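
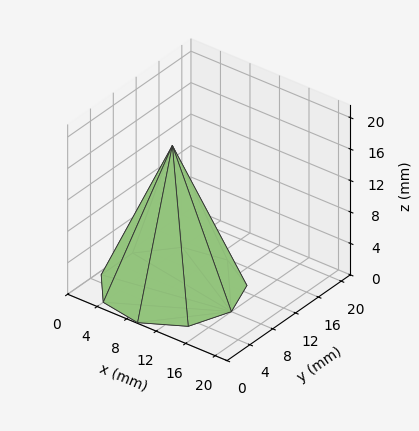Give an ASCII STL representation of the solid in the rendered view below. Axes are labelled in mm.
Reading the render: the shape is a regular 9-sided pyramid, base circumscribed radius ≈ 8 mm, apex at z ≈ 18 mm (dimensions read to the nearest mm from the axis ticks). For the STL, each face is triangulated and given an outward normal.

solid part
  facet normal 0.0000 0.0000 -1.0000
    outer loop
      vertex 9.39 15.88 0.00
      vertex 14.13 13.14 0.00
      vertex 16.00 8.00 0.00
    endloop
  endfacet
  facet normal 0.0000 0.0000 -1.0000
    outer loop
      vertex 4.00 14.93 0.00
      vertex 9.39 15.88 0.00
      vertex 16.00 8.00 0.00
    endloop
  endfacet
  facet normal 0.0000 0.0000 -1.0000
    outer loop
      vertex 0.48 10.74 0.00
      vertex 4.00 14.93 0.00
      vertex 16.00 8.00 0.00
    endloop
  endfacet
  facet normal 0.0000 0.0000 -1.0000
    outer loop
      vertex 0.48 5.26 0.00
      vertex 0.48 10.74 0.00
      vertex 16.00 8.00 0.00
    endloop
  endfacet
  facet normal 0.0000 0.0000 -1.0000
    outer loop
      vertex 4.00 1.07 0.00
      vertex 0.48 5.26 0.00
      vertex 16.00 8.00 0.00
    endloop
  endfacet
  facet normal 0.0000 0.0000 -1.0000
    outer loop
      vertex 9.39 0.12 0.00
      vertex 4.00 1.07 0.00
      vertex 16.00 8.00 0.00
    endloop
  endfacet
  facet normal 0.0000 0.0000 -1.0000
    outer loop
      vertex 14.13 2.86 0.00
      vertex 9.39 0.12 0.00
      vertex 16.00 8.00 0.00
    endloop
  endfacet
  facet normal 0.8671 0.3155 0.3854
    outer loop
      vertex 16.00 8.00 0.00
      vertex 14.13 13.14 0.00
      vertex 8.00 8.00 18.00
    endloop
  endfacet
  facet normal 0.4618 0.7989 0.3854
    outer loop
      vertex 14.13 13.14 0.00
      vertex 9.39 15.88 0.00
      vertex 8.00 8.00 18.00
    endloop
  endfacet
  facet normal -0.1602 0.9087 0.3855
    outer loop
      vertex 9.39 15.88 0.00
      vertex 4.00 14.93 0.00
      vertex 8.00 8.00 18.00
    endloop
  endfacet
  facet normal -0.7065 0.5935 0.3855
    outer loop
      vertex 4.00 14.93 0.00
      vertex 0.48 10.74 0.00
      vertex 8.00 8.00 18.00
    endloop
  endfacet
  facet normal -0.9227 0.0000 0.3855
    outer loop
      vertex 0.48 10.74 0.00
      vertex 0.48 5.26 0.00
      vertex 8.00 8.00 18.00
    endloop
  endfacet
  facet normal -0.7065 -0.5935 0.3855
    outer loop
      vertex 0.48 5.26 0.00
      vertex 4.00 1.07 0.00
      vertex 8.00 8.00 18.00
    endloop
  endfacet
  facet normal -0.1602 -0.9087 0.3855
    outer loop
      vertex 4.00 1.07 0.00
      vertex 9.39 0.12 0.00
      vertex 8.00 8.00 18.00
    endloop
  endfacet
  facet normal 0.4618 -0.7989 0.3854
    outer loop
      vertex 9.39 0.12 0.00
      vertex 14.13 2.86 0.00
      vertex 8.00 8.00 18.00
    endloop
  endfacet
  facet normal 0.8671 -0.3155 0.3854
    outer loop
      vertex 14.13 2.86 0.00
      vertex 16.00 8.00 0.00
      vertex 8.00 8.00 18.00
    endloop
  endfacet
endsolid part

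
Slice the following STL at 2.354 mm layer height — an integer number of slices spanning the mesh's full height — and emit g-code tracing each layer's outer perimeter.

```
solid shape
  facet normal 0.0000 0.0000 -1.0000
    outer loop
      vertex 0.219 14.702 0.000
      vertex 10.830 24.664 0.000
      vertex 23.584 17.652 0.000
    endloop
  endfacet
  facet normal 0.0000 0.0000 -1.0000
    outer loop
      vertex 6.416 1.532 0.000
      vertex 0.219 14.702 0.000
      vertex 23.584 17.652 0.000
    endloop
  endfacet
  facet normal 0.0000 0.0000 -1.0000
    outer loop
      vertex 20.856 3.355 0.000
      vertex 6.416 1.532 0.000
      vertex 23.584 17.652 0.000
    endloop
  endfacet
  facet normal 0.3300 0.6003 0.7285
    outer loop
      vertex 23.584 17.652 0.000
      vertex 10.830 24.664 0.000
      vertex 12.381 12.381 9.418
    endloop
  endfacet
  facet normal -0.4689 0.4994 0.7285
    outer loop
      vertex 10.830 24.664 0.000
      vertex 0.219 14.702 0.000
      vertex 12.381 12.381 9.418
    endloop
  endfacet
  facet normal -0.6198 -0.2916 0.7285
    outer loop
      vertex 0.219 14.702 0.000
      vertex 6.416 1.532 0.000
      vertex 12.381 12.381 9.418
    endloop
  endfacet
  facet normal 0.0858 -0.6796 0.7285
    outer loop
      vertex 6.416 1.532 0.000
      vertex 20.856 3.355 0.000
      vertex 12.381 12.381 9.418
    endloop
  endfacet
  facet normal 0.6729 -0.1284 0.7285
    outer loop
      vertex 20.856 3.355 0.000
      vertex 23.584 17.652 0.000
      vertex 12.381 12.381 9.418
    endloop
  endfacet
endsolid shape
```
; perimeter-only toolpath
G21 ; units = mm
G90 ; absolute positioning
G28 ; home
; layer 1
G0 Z2.354
G0 X20.783 Y16.334
G1 X11.218 Y21.593
G1 X3.260 Y14.122
G1 X7.907 Y4.244
G1 X18.737 Y5.611
G1 X20.783 Y16.334
; layer 2
G0 Z4.709
G0 X17.983 Y15.017
G1 X11.605 Y18.523
G1 X6.300 Y13.541
G1 X9.399 Y6.957
G1 X16.619 Y7.868
G1 X17.983 Y15.017
; layer 3
G0 Z7.063
G0 X15.182 Y13.699
G1 X11.993 Y15.452
G1 X9.341 Y12.961
G1 X10.890 Y9.669
G1 X14.500 Y10.124
G1 X15.182 Y13.699
M2 ; end

The solid is a regular 5-sided pyramid, base circumscribed radius ≈ 12.4 mm, apex at z ≈ 9.42 mm. Slicing at Δz = 2.354 mm — 4 equal slices spanning the solid's height, so layer i sits at z = i·h/4 — gives 3 non-empty perimeters. Each is a 5-segment closed polygon; G0 lifts to the layer z and rapids to the start vertex, then G1 traces the edges. The cross-section shrinks linearly with z (the slice at the apex is degenerate and omitted).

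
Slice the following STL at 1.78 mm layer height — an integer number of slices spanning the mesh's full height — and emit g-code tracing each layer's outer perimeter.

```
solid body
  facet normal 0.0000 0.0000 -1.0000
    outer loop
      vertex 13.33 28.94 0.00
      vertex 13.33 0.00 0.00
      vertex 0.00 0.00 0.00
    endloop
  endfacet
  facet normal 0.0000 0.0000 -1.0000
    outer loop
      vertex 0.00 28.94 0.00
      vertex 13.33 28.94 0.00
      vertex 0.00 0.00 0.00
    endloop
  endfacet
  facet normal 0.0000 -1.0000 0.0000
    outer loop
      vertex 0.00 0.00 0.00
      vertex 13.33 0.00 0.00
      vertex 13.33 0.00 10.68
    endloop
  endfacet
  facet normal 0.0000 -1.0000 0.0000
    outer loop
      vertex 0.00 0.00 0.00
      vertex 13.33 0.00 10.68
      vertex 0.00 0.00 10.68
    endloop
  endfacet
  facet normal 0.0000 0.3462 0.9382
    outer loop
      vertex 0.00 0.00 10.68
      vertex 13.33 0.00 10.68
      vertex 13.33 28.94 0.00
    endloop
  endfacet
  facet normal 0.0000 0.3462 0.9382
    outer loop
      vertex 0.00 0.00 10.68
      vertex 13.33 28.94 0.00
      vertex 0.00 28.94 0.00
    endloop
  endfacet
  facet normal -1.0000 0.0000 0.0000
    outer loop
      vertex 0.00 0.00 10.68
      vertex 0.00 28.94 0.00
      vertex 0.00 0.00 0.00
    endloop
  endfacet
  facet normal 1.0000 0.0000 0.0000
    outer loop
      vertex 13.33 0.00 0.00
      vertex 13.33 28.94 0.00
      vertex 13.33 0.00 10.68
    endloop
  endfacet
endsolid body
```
; perimeter-only toolpath
G21 ; units = mm
G90 ; absolute positioning
G28 ; home
; layer 1
G0 Z1.78
G0 X0.00 Y0.00
G1 X13.33 Y0.00
G1 X13.33 Y24.12
G1 X0.00 Y24.12
G1 X0.00 Y0.00
; layer 2
G0 Z3.56
G0 X0.00 Y0.00
G1 X13.33 Y0.00
G1 X13.33 Y19.29
G1 X0.00 Y19.29
G1 X0.00 Y0.00
; layer 3
G0 Z5.34
G0 X0.00 Y0.00
G1 X13.33 Y0.00
G1 X13.33 Y14.47
G1 X0.00 Y14.47
G1 X0.00 Y0.00
; layer 4
G0 Z7.12
G0 X0.00 Y0.00
G1 X13.33 Y0.00
G1 X13.33 Y9.65
G1 X0.00 Y9.65
G1 X0.00 Y0.00
; layer 5
G0 Z8.90
G0 X0.00 Y0.00
G1 X13.33 Y0.00
G1 X13.33 Y4.82
G1 X0.00 Y4.82
G1 X0.00 Y0.00
M2 ; end

The solid is a wedge (ramp): 13.3 × 28.9 mm base, rising to 10.7 mm along the y=0 edge and sloping linearly to z=0 at y=28.9. Slicing at Δz = 1.78 mm — 6 equal slices spanning the solid's height, so layer i sits at z = i·h/6 — gives 5 non-empty perimeters. Each is a 4-segment closed polygon; G0 lifts to the layer z and rapids to the start vertex, then G1 traces the edges. The cross-section shrinks linearly with z (the slice at the apex is degenerate and omitted).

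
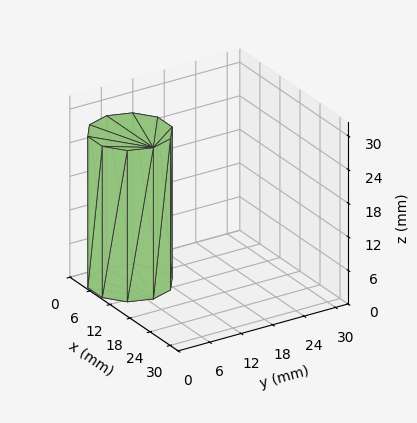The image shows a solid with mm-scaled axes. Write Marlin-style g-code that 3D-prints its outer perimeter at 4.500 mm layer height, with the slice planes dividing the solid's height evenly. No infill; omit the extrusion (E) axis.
Reading the render: the shape is a regular 10-sided prism (a cylinder approximated with 10 flat sides), circumscribed radius ≈ 7 mm, height ≈ 27 mm (dimensions read to the nearest mm from the axis ticks). For the g-code, the solid's height is divided into equal slices at the stated Δz and each level perimeter traced with G1 moves after a G0 lift.

; perimeter-only toolpath
G21 ; units = mm
G90 ; absolute positioning
G28 ; home
; layer 1
G0 Z4.500
G0 X14.000 Y7.000
G1 X12.663 Y11.114
G1 X9.163 Y13.657
G1 X4.837 Y13.657
G1 X1.337 Y11.114
G1 X0.000 Y7.000
G1 X1.337 Y2.886
G1 X4.837 Y0.343
G1 X9.163 Y0.343
G1 X12.663 Y2.886
G1 X14.000 Y7.000
; layer 2
G0 Z9.000
G0 X14.000 Y7.000
G1 X12.663 Y11.114
G1 X9.163 Y13.657
G1 X4.837 Y13.657
G1 X1.337 Y11.114
G1 X0.000 Y7.000
G1 X1.337 Y2.886
G1 X4.837 Y0.343
G1 X9.163 Y0.343
G1 X12.663 Y2.886
G1 X14.000 Y7.000
; layer 3
G0 Z13.500
G0 X14.000 Y7.000
G1 X12.663 Y11.114
G1 X9.163 Y13.657
G1 X4.837 Y13.657
G1 X1.337 Y11.114
G1 X0.000 Y7.000
G1 X1.337 Y2.886
G1 X4.837 Y0.343
G1 X9.163 Y0.343
G1 X12.663 Y2.886
G1 X14.000 Y7.000
; layer 4
G0 Z18.000
G0 X14.000 Y7.000
G1 X12.663 Y11.114
G1 X9.163 Y13.657
G1 X4.837 Y13.657
G1 X1.337 Y11.114
G1 X0.000 Y7.000
G1 X1.337 Y2.886
G1 X4.837 Y0.343
G1 X9.163 Y0.343
G1 X12.663 Y2.886
G1 X14.000 Y7.000
; layer 5
G0 Z22.500
G0 X14.000 Y7.000
G1 X12.663 Y11.114
G1 X9.163 Y13.657
G1 X4.837 Y13.657
G1 X1.337 Y11.114
G1 X0.000 Y7.000
G1 X1.337 Y2.886
G1 X4.837 Y0.343
G1 X9.163 Y0.343
G1 X12.663 Y2.886
G1 X14.000 Y7.000
; layer 6
G0 Z27.000
G0 X14.000 Y7.000
G1 X12.663 Y11.114
G1 X9.163 Y13.657
G1 X4.837 Y13.657
G1 X1.337 Y11.114
G1 X0.000 Y7.000
G1 X1.337 Y2.886
G1 X4.837 Y0.343
G1 X9.163 Y0.343
G1 X12.663 Y2.886
G1 X14.000 Y7.000
M2 ; end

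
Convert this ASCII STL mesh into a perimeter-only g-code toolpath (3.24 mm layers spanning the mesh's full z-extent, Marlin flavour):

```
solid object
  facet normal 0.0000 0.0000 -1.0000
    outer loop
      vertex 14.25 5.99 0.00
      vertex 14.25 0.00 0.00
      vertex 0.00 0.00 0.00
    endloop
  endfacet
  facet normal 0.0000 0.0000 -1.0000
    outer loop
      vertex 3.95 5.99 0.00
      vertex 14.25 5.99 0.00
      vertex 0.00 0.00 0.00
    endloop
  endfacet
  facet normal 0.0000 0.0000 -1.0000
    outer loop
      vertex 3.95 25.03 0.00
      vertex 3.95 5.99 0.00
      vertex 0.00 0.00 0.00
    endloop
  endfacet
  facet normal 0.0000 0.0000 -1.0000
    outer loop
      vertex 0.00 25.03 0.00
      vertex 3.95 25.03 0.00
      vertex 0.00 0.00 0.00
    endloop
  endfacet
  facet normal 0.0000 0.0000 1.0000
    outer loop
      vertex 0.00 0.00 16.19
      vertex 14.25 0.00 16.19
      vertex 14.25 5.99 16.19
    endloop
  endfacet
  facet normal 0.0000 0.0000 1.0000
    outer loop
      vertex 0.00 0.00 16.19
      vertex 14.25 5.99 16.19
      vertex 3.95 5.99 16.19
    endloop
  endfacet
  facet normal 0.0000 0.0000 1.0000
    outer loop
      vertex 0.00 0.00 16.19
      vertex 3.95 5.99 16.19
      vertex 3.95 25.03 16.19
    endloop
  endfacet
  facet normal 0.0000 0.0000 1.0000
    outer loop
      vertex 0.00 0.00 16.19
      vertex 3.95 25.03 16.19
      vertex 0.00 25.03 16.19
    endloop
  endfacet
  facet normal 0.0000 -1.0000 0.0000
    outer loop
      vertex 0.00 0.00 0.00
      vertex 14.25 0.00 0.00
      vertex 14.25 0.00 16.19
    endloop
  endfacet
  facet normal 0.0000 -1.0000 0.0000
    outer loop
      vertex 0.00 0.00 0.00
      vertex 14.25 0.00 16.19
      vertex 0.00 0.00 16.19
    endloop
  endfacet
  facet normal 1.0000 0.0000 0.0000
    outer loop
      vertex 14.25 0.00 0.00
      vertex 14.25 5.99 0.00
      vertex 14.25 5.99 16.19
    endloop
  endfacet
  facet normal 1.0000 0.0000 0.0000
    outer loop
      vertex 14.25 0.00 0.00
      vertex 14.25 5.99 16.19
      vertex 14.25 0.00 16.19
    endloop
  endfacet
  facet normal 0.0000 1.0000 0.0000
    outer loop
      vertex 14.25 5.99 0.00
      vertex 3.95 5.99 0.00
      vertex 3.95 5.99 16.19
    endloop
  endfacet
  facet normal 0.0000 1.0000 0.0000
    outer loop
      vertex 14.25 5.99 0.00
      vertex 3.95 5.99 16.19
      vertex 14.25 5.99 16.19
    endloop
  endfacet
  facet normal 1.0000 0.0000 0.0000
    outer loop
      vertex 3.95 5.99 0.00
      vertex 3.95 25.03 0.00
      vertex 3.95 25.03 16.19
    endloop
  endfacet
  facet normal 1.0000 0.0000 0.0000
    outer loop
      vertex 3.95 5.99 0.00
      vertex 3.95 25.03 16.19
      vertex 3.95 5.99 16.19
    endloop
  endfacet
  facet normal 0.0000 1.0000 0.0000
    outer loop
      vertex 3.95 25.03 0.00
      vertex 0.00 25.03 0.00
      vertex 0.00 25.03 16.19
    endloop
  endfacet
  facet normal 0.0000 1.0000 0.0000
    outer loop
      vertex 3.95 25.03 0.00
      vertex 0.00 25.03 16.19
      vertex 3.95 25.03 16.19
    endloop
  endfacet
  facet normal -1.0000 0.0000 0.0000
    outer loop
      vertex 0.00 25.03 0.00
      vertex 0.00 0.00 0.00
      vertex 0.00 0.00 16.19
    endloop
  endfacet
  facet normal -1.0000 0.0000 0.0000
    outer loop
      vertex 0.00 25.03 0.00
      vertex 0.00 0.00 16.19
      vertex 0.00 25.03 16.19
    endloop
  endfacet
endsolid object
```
; perimeter-only toolpath
G21 ; units = mm
G90 ; absolute positioning
G28 ; home
; layer 1
G0 Z3.24
G0 X0.00 Y0.00
G1 X14.25 Y0.00
G1 X14.25 Y5.99
G1 X3.95 Y5.99
G1 X3.95 Y25.03
G1 X0.00 Y25.03
G1 X0.00 Y0.00
; layer 2
G0 Z6.48
G0 X0.00 Y0.00
G1 X14.25 Y0.00
G1 X14.25 Y5.99
G1 X3.95 Y5.99
G1 X3.95 Y25.03
G1 X0.00 Y25.03
G1 X0.00 Y0.00
; layer 3
G0 Z9.71
G0 X0.00 Y0.00
G1 X14.25 Y0.00
G1 X14.25 Y5.99
G1 X3.95 Y5.99
G1 X3.95 Y25.03
G1 X0.00 Y25.03
G1 X0.00 Y0.00
; layer 4
G0 Z12.95
G0 X0.00 Y0.00
G1 X14.25 Y0.00
G1 X14.25 Y5.99
G1 X3.95 Y5.99
G1 X3.95 Y25.03
G1 X0.00 Y25.03
G1 X0.00 Y0.00
; layer 5
G0 Z16.19
G0 X0.00 Y0.00
G1 X14.25 Y0.00
G1 X14.25 Y5.99
G1 X3.95 Y5.99
G1 X3.95 Y25.03
G1 X0.00 Y25.03
G1 X0.00 Y0.00
M2 ; end

The solid is an L-shaped prism: outer 14.2 × 25 mm, arm thicknesses ≈ 5.99 mm (horizontal) and 3.95 mm (vertical), extruded 16.2 mm in z. Slicing at Δz = 3.24 mm — 5 equal slices spanning the solid's height, so layer i sits at z = i·h/5 — gives 5 non-empty perimeters. Each is a 6-segment closed polygon; G0 lifts to the layer z and rapids to the start vertex, then G1 traces the edges.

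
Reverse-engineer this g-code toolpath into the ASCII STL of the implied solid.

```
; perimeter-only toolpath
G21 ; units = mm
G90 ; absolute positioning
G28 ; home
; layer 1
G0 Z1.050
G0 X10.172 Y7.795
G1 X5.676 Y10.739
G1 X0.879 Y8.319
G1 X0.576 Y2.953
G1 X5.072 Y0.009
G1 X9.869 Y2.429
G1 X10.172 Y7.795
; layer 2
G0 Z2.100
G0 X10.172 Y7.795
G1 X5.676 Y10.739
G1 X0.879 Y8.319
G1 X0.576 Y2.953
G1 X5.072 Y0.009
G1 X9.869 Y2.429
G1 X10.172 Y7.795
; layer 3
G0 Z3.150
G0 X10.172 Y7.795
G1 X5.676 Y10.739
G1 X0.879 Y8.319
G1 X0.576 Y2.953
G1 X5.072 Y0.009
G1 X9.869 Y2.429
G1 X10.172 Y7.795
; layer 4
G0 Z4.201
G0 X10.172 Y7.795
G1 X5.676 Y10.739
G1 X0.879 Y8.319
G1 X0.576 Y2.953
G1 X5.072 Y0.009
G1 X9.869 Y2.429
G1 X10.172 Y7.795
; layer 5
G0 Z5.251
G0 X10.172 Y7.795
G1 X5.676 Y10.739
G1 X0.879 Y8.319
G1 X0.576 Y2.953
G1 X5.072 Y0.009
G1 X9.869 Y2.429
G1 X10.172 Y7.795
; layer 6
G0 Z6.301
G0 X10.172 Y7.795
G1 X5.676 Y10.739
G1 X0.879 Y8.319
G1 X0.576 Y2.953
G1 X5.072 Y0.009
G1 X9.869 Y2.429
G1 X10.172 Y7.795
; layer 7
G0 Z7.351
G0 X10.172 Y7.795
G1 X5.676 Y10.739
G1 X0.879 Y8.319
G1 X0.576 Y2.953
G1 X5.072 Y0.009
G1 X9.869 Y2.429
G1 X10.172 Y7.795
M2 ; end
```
solid part
  facet normal 0.0000 0.0000 -1.0000
    outer loop
      vertex 0.879 8.319 0.000
      vertex 5.676 10.739 0.000
      vertex 10.172 7.795 0.000
    endloop
  endfacet
  facet normal 0.0000 0.0000 -1.0000
    outer loop
      vertex 0.576 2.953 0.000
      vertex 0.879 8.319 0.000
      vertex 10.172 7.795 0.000
    endloop
  endfacet
  facet normal 0.0000 0.0000 -1.0000
    outer loop
      vertex 5.072 0.009 0.000
      vertex 0.576 2.953 0.000
      vertex 10.172 7.795 0.000
    endloop
  endfacet
  facet normal 0.0000 0.0000 -1.0000
    outer loop
      vertex 9.869 2.429 0.000
      vertex 5.072 0.009 0.000
      vertex 10.172 7.795 0.000
    endloop
  endfacet
  facet normal 0.0000 0.0000 1.0000
    outer loop
      vertex 10.172 7.795 7.351
      vertex 5.676 10.739 7.351
      vertex 0.879 8.319 7.351
    endloop
  endfacet
  facet normal 0.0000 0.0000 1.0000
    outer loop
      vertex 10.172 7.795 7.351
      vertex 0.879 8.319 7.351
      vertex 0.576 2.953 7.351
    endloop
  endfacet
  facet normal 0.0000 0.0000 1.0000
    outer loop
      vertex 10.172 7.795 7.351
      vertex 0.576 2.953 7.351
      vertex 5.072 0.009 7.351
    endloop
  endfacet
  facet normal 0.0000 0.0000 1.0000
    outer loop
      vertex 10.172 7.795 7.351
      vertex 5.072 0.009 7.351
      vertex 9.869 2.429 7.351
    endloop
  endfacet
  facet normal 0.5478 0.8366 0.0000
    outer loop
      vertex 10.172 7.795 0.000
      vertex 5.676 10.739 0.000
      vertex 5.676 10.739 7.351
    endloop
  endfacet
  facet normal 0.5478 0.8366 0.0000
    outer loop
      vertex 10.172 7.795 0.000
      vertex 5.676 10.739 7.351
      vertex 10.172 7.795 7.351
    endloop
  endfacet
  facet normal -0.4504 0.8928 0.0000
    outer loop
      vertex 5.676 10.739 0.000
      vertex 0.879 8.319 0.000
      vertex 0.879 8.319 7.351
    endloop
  endfacet
  facet normal -0.4504 0.8928 0.0000
    outer loop
      vertex 5.676 10.739 0.000
      vertex 0.879 8.319 7.351
      vertex 5.676 10.739 7.351
    endloop
  endfacet
  facet normal -0.9984 0.0564 0.0000
    outer loop
      vertex 0.879 8.319 0.000
      vertex 0.576 2.953 0.000
      vertex 0.576 2.953 7.351
    endloop
  endfacet
  facet normal -0.9984 0.0564 0.0000
    outer loop
      vertex 0.879 8.319 0.000
      vertex 0.576 2.953 7.351
      vertex 0.879 8.319 7.351
    endloop
  endfacet
  facet normal -0.5478 -0.8366 0.0000
    outer loop
      vertex 0.576 2.953 0.000
      vertex 5.072 0.009 0.000
      vertex 5.072 0.009 7.351
    endloop
  endfacet
  facet normal -0.5478 -0.8366 0.0000
    outer loop
      vertex 0.576 2.953 0.000
      vertex 5.072 0.009 7.351
      vertex 0.576 2.953 7.351
    endloop
  endfacet
  facet normal 0.4504 -0.8928 0.0000
    outer loop
      vertex 5.072 0.009 0.000
      vertex 9.869 2.429 0.000
      vertex 9.869 2.429 7.351
    endloop
  endfacet
  facet normal 0.4504 -0.8928 0.0000
    outer loop
      vertex 5.072 0.009 0.000
      vertex 9.869 2.429 7.351
      vertex 5.072 0.009 7.351
    endloop
  endfacet
  facet normal 0.9984 -0.0564 0.0000
    outer loop
      vertex 9.869 2.429 0.000
      vertex 10.172 7.795 0.000
      vertex 10.172 7.795 7.351
    endloop
  endfacet
  facet normal 0.9984 -0.0564 0.0000
    outer loop
      vertex 9.869 2.429 0.000
      vertex 10.172 7.795 7.351
      vertex 9.869 2.429 7.351
    endloop
  endfacet
endsolid part

The G0 Z moves step by Δz≈1.050 mm. Every layer's G1 loop is the same polygon, so the solid is a straight extrusion of it from z=0 to z≈7.35. Closing with flat bottom and top caps and triangulating gives 20 facets — a regular 6-sided prism (a cylinder approximated with 6 flat sides), circumscribed radius ≈ 5.37 mm, height ≈ 7.35 mm.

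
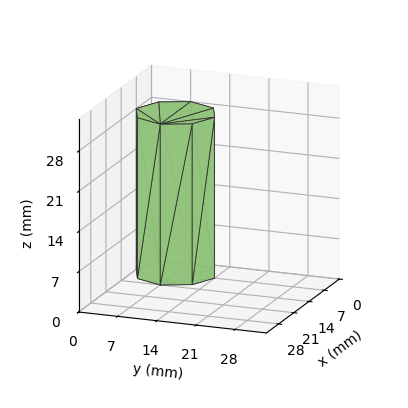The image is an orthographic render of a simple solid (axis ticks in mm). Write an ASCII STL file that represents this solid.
Reading the render: the shape is a regular 8-sided prism (a cylinder approximated with 8 flat sides), circumscribed radius ≈ 7 mm, height ≈ 28 mm (dimensions read to the nearest mm from the axis ticks). For the STL, each face is triangulated and given an outward normal.

solid part
  facet normal 0.0000 0.0000 -1.0000
    outer loop
      vertex 7.0 14.0 0.0
      vertex 11.9 11.9 0.0
      vertex 14.0 7.0 0.0
    endloop
  endfacet
  facet normal 0.0000 0.0000 -1.0000
    outer loop
      vertex 2.1 11.9 0.0
      vertex 7.0 14.0 0.0
      vertex 14.0 7.0 0.0
    endloop
  endfacet
  facet normal 0.0000 0.0000 -1.0000
    outer loop
      vertex 0.0 7.0 0.0
      vertex 2.1 11.9 0.0
      vertex 14.0 7.0 0.0
    endloop
  endfacet
  facet normal 0.0000 0.0000 -1.0000
    outer loop
      vertex 2.1 2.1 0.0
      vertex 0.0 7.0 0.0
      vertex 14.0 7.0 0.0
    endloop
  endfacet
  facet normal 0.0000 0.0000 -1.0000
    outer loop
      vertex 7.0 0.0 0.0
      vertex 2.1 2.1 0.0
      vertex 14.0 7.0 0.0
    endloop
  endfacet
  facet normal 0.0000 0.0000 -1.0000
    outer loop
      vertex 11.9 2.1 0.0
      vertex 7.0 0.0 0.0
      vertex 14.0 7.0 0.0
    endloop
  endfacet
  facet normal 0.0000 0.0000 1.0000
    outer loop
      vertex 14.0 7.0 28.0
      vertex 11.9 11.9 28.0
      vertex 7.0 14.0 28.0
    endloop
  endfacet
  facet normal 0.0000 0.0000 1.0000
    outer loop
      vertex 14.0 7.0 28.0
      vertex 7.0 14.0 28.0
      vertex 2.1 11.9 28.0
    endloop
  endfacet
  facet normal 0.0000 0.0000 1.0000
    outer loop
      vertex 14.0 7.0 28.0
      vertex 2.1 11.9 28.0
      vertex 0.0 7.0 28.0
    endloop
  endfacet
  facet normal 0.0000 0.0000 1.0000
    outer loop
      vertex 14.0 7.0 28.0
      vertex 0.0 7.0 28.0
      vertex 2.1 2.1 28.0
    endloop
  endfacet
  facet normal 0.0000 0.0000 1.0000
    outer loop
      vertex 14.0 7.0 28.0
      vertex 2.1 2.1 28.0
      vertex 7.0 0.0 28.0
    endloop
  endfacet
  facet normal 0.0000 0.0000 1.0000
    outer loop
      vertex 14.0 7.0 28.0
      vertex 7.0 0.0 28.0
      vertex 11.9 2.1 28.0
    endloop
  endfacet
  facet normal 0.9191 0.3939 0.0000
    outer loop
      vertex 14.0 7.0 0.0
      vertex 11.9 11.9 0.0
      vertex 11.9 11.9 28.0
    endloop
  endfacet
  facet normal 0.9191 0.3939 0.0000
    outer loop
      vertex 14.0 7.0 0.0
      vertex 11.9 11.9 28.0
      vertex 14.0 7.0 28.0
    endloop
  endfacet
  facet normal 0.3939 0.9191 0.0000
    outer loop
      vertex 11.9 11.9 0.0
      vertex 7.0 14.0 0.0
      vertex 7.0 14.0 28.0
    endloop
  endfacet
  facet normal 0.3939 0.9191 0.0000
    outer loop
      vertex 11.9 11.9 0.0
      vertex 7.0 14.0 28.0
      vertex 11.9 11.9 28.0
    endloop
  endfacet
  facet normal -0.3939 0.9191 0.0000
    outer loop
      vertex 7.0 14.0 0.0
      vertex 2.1 11.9 0.0
      vertex 2.1 11.9 28.0
    endloop
  endfacet
  facet normal -0.3939 0.9191 0.0000
    outer loop
      vertex 7.0 14.0 0.0
      vertex 2.1 11.9 28.0
      vertex 7.0 14.0 28.0
    endloop
  endfacet
  facet normal -0.9191 0.3939 0.0000
    outer loop
      vertex 2.1 11.9 0.0
      vertex 0.0 7.0 0.0
      vertex 0.0 7.0 28.0
    endloop
  endfacet
  facet normal -0.9191 0.3939 0.0000
    outer loop
      vertex 2.1 11.9 0.0
      vertex 0.0 7.0 28.0
      vertex 2.1 11.9 28.0
    endloop
  endfacet
  facet normal -0.9191 -0.3939 0.0000
    outer loop
      vertex 0.0 7.0 0.0
      vertex 2.1 2.1 0.0
      vertex 2.1 2.1 28.0
    endloop
  endfacet
  facet normal -0.9191 -0.3939 0.0000
    outer loop
      vertex 0.0 7.0 0.0
      vertex 2.1 2.1 28.0
      vertex 0.0 7.0 28.0
    endloop
  endfacet
  facet normal -0.3939 -0.9191 0.0000
    outer loop
      vertex 2.1 2.1 0.0
      vertex 7.0 0.0 0.0
      vertex 7.0 0.0 28.0
    endloop
  endfacet
  facet normal -0.3939 -0.9191 0.0000
    outer loop
      vertex 2.1 2.1 0.0
      vertex 7.0 0.0 28.0
      vertex 2.1 2.1 28.0
    endloop
  endfacet
  facet normal 0.3939 -0.9191 0.0000
    outer loop
      vertex 7.0 0.0 0.0
      vertex 11.9 2.1 0.0
      vertex 11.9 2.1 28.0
    endloop
  endfacet
  facet normal 0.3939 -0.9191 0.0000
    outer loop
      vertex 7.0 0.0 0.0
      vertex 11.9 2.1 28.0
      vertex 7.0 0.0 28.0
    endloop
  endfacet
  facet normal 0.9191 -0.3939 0.0000
    outer loop
      vertex 11.9 2.1 0.0
      vertex 14.0 7.0 0.0
      vertex 14.0 7.0 28.0
    endloop
  endfacet
  facet normal 0.9191 -0.3939 0.0000
    outer loop
      vertex 11.9 2.1 0.0
      vertex 14.0 7.0 28.0
      vertex 11.9 2.1 28.0
    endloop
  endfacet
endsolid part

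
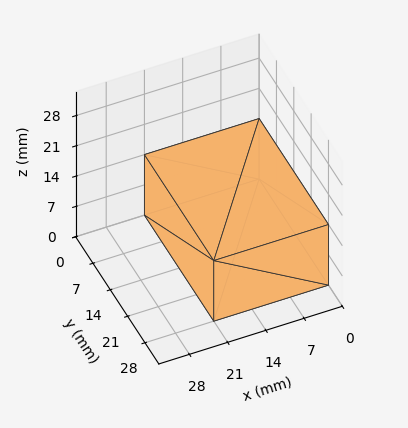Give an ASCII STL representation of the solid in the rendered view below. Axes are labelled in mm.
Reading the render: the shape is a rectangular box, roughly 21 × 28 mm footprint and 14 mm tall (dimensions read to the nearest mm from the axis ticks). For the STL, each face is triangulated and given an outward normal.

solid part
  facet normal 0.0000 0.0000 -1.0000
    outer loop
      vertex 21.00 28.00 0.00
      vertex 21.00 0.00 0.00
      vertex 0.00 0.00 0.00
    endloop
  endfacet
  facet normal 0.0000 0.0000 -1.0000
    outer loop
      vertex 0.00 28.00 0.00
      vertex 21.00 28.00 0.00
      vertex 0.00 0.00 0.00
    endloop
  endfacet
  facet normal 0.0000 0.0000 1.0000
    outer loop
      vertex 0.00 0.00 14.00
      vertex 21.00 0.00 14.00
      vertex 21.00 28.00 14.00
    endloop
  endfacet
  facet normal 0.0000 0.0000 1.0000
    outer loop
      vertex 0.00 0.00 14.00
      vertex 21.00 28.00 14.00
      vertex 0.00 28.00 14.00
    endloop
  endfacet
  facet normal 0.0000 -1.0000 0.0000
    outer loop
      vertex 0.00 0.00 0.00
      vertex 21.00 0.00 0.00
      vertex 21.00 0.00 14.00
    endloop
  endfacet
  facet normal 0.0000 -1.0000 0.0000
    outer loop
      vertex 0.00 0.00 0.00
      vertex 21.00 0.00 14.00
      vertex 0.00 0.00 14.00
    endloop
  endfacet
  facet normal 0.0000 1.0000 0.0000
    outer loop
      vertex 21.00 28.00 14.00
      vertex 21.00 28.00 0.00
      vertex 0.00 28.00 0.00
    endloop
  endfacet
  facet normal 0.0000 1.0000 0.0000
    outer loop
      vertex 0.00 28.00 14.00
      vertex 21.00 28.00 14.00
      vertex 0.00 28.00 0.00
    endloop
  endfacet
  facet normal -1.0000 0.0000 0.0000
    outer loop
      vertex 0.00 28.00 14.00
      vertex 0.00 28.00 0.00
      vertex 0.00 0.00 0.00
    endloop
  endfacet
  facet normal -1.0000 0.0000 0.0000
    outer loop
      vertex 0.00 0.00 14.00
      vertex 0.00 28.00 14.00
      vertex 0.00 0.00 0.00
    endloop
  endfacet
  facet normal 1.0000 0.0000 0.0000
    outer loop
      vertex 21.00 0.00 0.00
      vertex 21.00 28.00 0.00
      vertex 21.00 28.00 14.00
    endloop
  endfacet
  facet normal 1.0000 0.0000 0.0000
    outer loop
      vertex 21.00 0.00 0.00
      vertex 21.00 28.00 14.00
      vertex 21.00 0.00 14.00
    endloop
  endfacet
endsolid part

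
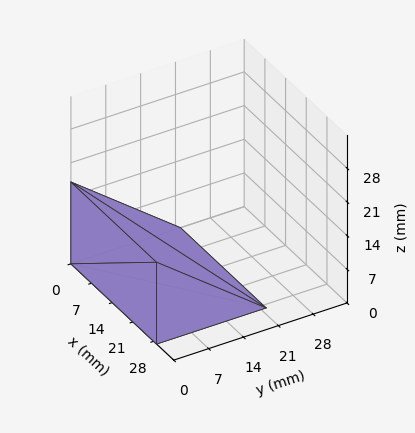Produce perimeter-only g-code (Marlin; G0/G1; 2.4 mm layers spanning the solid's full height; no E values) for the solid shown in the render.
Reading the render: the shape is a wedge (ramp): 29 × 22 mm base, rising to 17 mm along the y=0 edge and sloping linearly to z=0 at y=22 (dimensions read to the nearest mm from the axis ticks). For the g-code, the solid's height is divided into equal slices at the stated Δz and each level perimeter traced with G1 moves after a G0 lift.

; perimeter-only toolpath
G21 ; units = mm
G90 ; absolute positioning
G28 ; home
; layer 1
G0 Z2.4
G0 X0.0 Y0.0
G1 X29.0 Y0.0
G1 X29.0 Y18.9
G1 X0.0 Y18.9
G1 X0.0 Y0.0
; layer 2
G0 Z4.9
G0 X0.0 Y0.0
G1 X29.0 Y0.0
G1 X29.0 Y15.7
G1 X0.0 Y15.7
G1 X0.0 Y0.0
; layer 3
G0 Z7.3
G0 X0.0 Y0.0
G1 X29.0 Y0.0
G1 X29.0 Y12.6
G1 X0.0 Y12.6
G1 X0.0 Y0.0
; layer 4
G0 Z9.7
G0 X0.0 Y0.0
G1 X29.0 Y0.0
G1 X29.0 Y9.4
G1 X0.0 Y9.4
G1 X0.0 Y0.0
; layer 5
G0 Z12.1
G0 X0.0 Y0.0
G1 X29.0 Y0.0
G1 X29.0 Y6.3
G1 X0.0 Y6.3
G1 X0.0 Y0.0
; layer 6
G0 Z14.6
G0 X0.0 Y0.0
G1 X29.0 Y0.0
G1 X29.0 Y3.1
G1 X0.0 Y3.1
G1 X0.0 Y0.0
M2 ; end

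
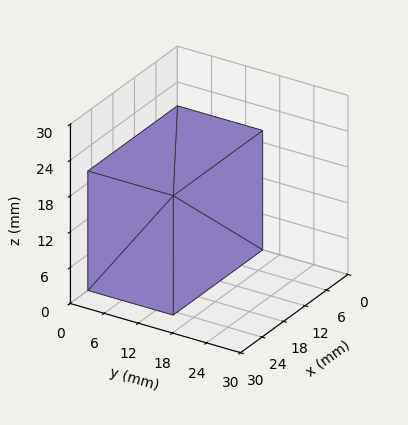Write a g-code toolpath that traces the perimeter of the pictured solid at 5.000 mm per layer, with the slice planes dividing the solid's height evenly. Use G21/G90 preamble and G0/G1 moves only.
Reading the render: the shape is a rectangular box, roughly 25 × 15 mm footprint and 20 mm tall (dimensions read to the nearest mm from the axis ticks). For the g-code, the solid's height is divided into equal slices at the stated Δz and each level perimeter traced with G1 moves after a G0 lift.

; perimeter-only toolpath
G21 ; units = mm
G90 ; absolute positioning
G28 ; home
; layer 1
G0 Z5.000
G0 X0.000 Y0.000
G1 X25.000 Y0.000
G1 X25.000 Y15.000
G1 X0.000 Y15.000
G1 X0.000 Y0.000
; layer 2
G0 Z10.000
G0 X0.000 Y0.000
G1 X25.000 Y0.000
G1 X25.000 Y15.000
G1 X0.000 Y15.000
G1 X0.000 Y0.000
; layer 3
G0 Z15.000
G0 X0.000 Y0.000
G1 X25.000 Y0.000
G1 X25.000 Y15.000
G1 X0.000 Y15.000
G1 X0.000 Y0.000
; layer 4
G0 Z20.000
G0 X0.000 Y0.000
G1 X25.000 Y0.000
G1 X25.000 Y15.000
G1 X0.000 Y15.000
G1 X0.000 Y0.000
M2 ; end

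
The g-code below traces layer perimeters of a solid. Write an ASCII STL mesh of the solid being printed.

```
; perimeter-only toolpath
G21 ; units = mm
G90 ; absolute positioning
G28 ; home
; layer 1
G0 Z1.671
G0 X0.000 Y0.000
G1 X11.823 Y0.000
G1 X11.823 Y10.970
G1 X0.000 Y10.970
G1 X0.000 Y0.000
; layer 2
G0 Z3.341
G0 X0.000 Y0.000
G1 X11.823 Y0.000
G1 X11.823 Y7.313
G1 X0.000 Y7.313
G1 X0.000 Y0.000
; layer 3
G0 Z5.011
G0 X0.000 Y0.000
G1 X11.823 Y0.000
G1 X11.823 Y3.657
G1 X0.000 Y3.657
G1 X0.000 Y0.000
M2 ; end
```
solid part
  facet normal 0.0000 0.0000 -1.0000
    outer loop
      vertex 11.823 14.626 0.000
      vertex 11.823 0.000 0.000
      vertex 0.000 0.000 0.000
    endloop
  endfacet
  facet normal 0.0000 0.0000 -1.0000
    outer loop
      vertex 0.000 14.626 0.000
      vertex 11.823 14.626 0.000
      vertex 0.000 0.000 0.000
    endloop
  endfacet
  facet normal 0.0000 -1.0000 0.0000
    outer loop
      vertex 0.000 0.000 0.000
      vertex 11.823 0.000 0.000
      vertex 11.823 0.000 6.682
    endloop
  endfacet
  facet normal 0.0000 -1.0000 0.0000
    outer loop
      vertex 0.000 0.000 0.000
      vertex 11.823 0.000 6.682
      vertex 0.000 0.000 6.682
    endloop
  endfacet
  facet normal 0.0000 0.4155 0.9096
    outer loop
      vertex 0.000 0.000 6.682
      vertex 11.823 0.000 6.682
      vertex 11.823 14.626 0.000
    endloop
  endfacet
  facet normal 0.0000 0.4155 0.9096
    outer loop
      vertex 0.000 0.000 6.682
      vertex 11.823 14.626 0.000
      vertex 0.000 14.626 0.000
    endloop
  endfacet
  facet normal -1.0000 0.0000 0.0000
    outer loop
      vertex 0.000 0.000 6.682
      vertex 0.000 14.626 0.000
      vertex 0.000 0.000 0.000
    endloop
  endfacet
  facet normal 1.0000 0.0000 0.0000
    outer loop
      vertex 11.823 0.000 0.000
      vertex 11.823 14.626 0.000
      vertex 11.823 0.000 6.682
    endloop
  endfacet
endsolid part

The G0 Z moves step by Δz≈1.671 mm. The G1 loops shrink linearly with z, so the solid tapers from its base footprint up to z≈6.68. Closing with a flat bottom cap and the tapered top and triangulating gives 8 facets — a wedge (ramp): 11.8 × 14.6 mm base, rising to 6.68 mm along the y=0 edge and sloping linearly to z=0 at y=14.6.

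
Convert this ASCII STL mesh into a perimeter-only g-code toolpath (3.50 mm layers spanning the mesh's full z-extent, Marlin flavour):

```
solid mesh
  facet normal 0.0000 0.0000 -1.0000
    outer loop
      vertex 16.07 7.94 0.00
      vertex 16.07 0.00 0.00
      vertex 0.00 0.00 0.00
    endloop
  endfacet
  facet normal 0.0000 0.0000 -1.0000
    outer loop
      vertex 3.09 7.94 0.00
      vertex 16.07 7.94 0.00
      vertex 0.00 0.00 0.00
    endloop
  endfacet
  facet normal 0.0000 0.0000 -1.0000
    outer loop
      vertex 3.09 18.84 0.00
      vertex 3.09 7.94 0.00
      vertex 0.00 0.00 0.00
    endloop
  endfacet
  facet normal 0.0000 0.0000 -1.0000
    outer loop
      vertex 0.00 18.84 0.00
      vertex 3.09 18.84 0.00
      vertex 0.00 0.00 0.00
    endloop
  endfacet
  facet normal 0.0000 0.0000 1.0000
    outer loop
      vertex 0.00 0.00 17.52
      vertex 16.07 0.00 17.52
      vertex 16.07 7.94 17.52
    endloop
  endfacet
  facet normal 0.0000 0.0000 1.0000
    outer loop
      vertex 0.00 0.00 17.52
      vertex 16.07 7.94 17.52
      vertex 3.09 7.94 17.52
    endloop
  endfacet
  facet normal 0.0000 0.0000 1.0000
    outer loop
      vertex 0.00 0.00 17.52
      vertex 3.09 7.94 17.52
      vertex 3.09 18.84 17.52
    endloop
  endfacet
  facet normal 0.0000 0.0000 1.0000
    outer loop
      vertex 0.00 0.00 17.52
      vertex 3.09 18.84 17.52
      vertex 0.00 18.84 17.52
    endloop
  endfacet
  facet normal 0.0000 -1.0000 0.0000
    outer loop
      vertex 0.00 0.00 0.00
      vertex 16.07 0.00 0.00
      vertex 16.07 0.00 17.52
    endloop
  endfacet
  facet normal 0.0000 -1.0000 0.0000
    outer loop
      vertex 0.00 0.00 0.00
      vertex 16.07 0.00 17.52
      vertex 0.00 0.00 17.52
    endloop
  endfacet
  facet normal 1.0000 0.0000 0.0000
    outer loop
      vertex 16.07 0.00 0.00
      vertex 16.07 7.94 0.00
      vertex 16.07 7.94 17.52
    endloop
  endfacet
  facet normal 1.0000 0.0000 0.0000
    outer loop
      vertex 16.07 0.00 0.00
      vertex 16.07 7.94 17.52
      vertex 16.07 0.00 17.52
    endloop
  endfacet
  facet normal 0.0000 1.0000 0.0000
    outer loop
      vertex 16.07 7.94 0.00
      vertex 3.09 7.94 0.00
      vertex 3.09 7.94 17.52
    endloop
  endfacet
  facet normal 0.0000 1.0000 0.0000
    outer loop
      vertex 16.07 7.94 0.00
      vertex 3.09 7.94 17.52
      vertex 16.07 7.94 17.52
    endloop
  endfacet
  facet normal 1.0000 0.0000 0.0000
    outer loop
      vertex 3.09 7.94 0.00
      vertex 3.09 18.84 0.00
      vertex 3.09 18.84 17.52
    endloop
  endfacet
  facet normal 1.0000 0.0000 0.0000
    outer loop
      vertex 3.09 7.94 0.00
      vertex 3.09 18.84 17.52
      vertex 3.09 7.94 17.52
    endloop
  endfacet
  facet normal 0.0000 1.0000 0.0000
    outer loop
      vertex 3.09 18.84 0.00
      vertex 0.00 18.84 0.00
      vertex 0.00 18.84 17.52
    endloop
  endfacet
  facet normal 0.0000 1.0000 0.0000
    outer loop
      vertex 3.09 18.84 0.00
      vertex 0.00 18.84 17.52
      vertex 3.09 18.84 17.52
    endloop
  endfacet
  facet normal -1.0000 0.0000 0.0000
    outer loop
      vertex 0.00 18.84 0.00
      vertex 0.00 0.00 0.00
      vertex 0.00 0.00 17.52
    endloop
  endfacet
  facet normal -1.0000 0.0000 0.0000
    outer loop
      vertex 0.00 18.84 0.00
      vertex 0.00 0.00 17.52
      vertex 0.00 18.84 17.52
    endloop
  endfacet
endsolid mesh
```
; perimeter-only toolpath
G21 ; units = mm
G90 ; absolute positioning
G28 ; home
; layer 1
G0 Z3.50
G0 X0.00 Y0.00
G1 X16.07 Y0.00
G1 X16.07 Y7.94
G1 X3.09 Y7.94
G1 X3.09 Y18.84
G1 X0.00 Y18.84
G1 X0.00 Y0.00
; layer 2
G0 Z7.01
G0 X0.00 Y0.00
G1 X16.07 Y0.00
G1 X16.07 Y7.94
G1 X3.09 Y7.94
G1 X3.09 Y18.84
G1 X0.00 Y18.84
G1 X0.00 Y0.00
; layer 3
G0 Z10.51
G0 X0.00 Y0.00
G1 X16.07 Y0.00
G1 X16.07 Y7.94
G1 X3.09 Y7.94
G1 X3.09 Y18.84
G1 X0.00 Y18.84
G1 X0.00 Y0.00
; layer 4
G0 Z14.02
G0 X0.00 Y0.00
G1 X16.07 Y0.00
G1 X16.07 Y7.94
G1 X3.09 Y7.94
G1 X3.09 Y18.84
G1 X0.00 Y18.84
G1 X0.00 Y0.00
; layer 5
G0 Z17.52
G0 X0.00 Y0.00
G1 X16.07 Y0.00
G1 X16.07 Y7.94
G1 X3.09 Y7.94
G1 X3.09 Y18.84
G1 X0.00 Y18.84
G1 X0.00 Y0.00
M2 ; end

The solid is an L-shaped prism: outer 16.1 × 18.8 mm, arm thicknesses ≈ 7.94 mm (horizontal) and 3.09 mm (vertical), extruded 17.5 mm in z. Slicing at Δz = 3.50 mm — 5 equal slices spanning the solid's height, so layer i sits at z = i·h/5 — gives 5 non-empty perimeters. Each is a 6-segment closed polygon; G0 lifts to the layer z and rapids to the start vertex, then G1 traces the edges.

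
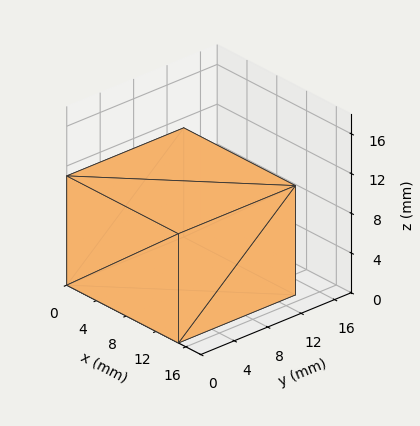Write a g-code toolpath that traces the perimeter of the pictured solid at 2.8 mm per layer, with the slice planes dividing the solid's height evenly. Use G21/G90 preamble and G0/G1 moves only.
Reading the render: the shape is a rectangular box, roughly 15 × 14 mm footprint and 11 mm tall (dimensions read to the nearest mm from the axis ticks). For the g-code, the solid's height is divided into equal slices at the stated Δz and each level perimeter traced with G1 moves after a G0 lift.

; perimeter-only toolpath
G21 ; units = mm
G90 ; absolute positioning
G28 ; home
; layer 1
G0 Z2.8
G0 X0.0 Y0.0
G1 X15.0 Y0.0
G1 X15.0 Y14.0
G1 X0.0 Y14.0
G1 X0.0 Y0.0
; layer 2
G0 Z5.5
G0 X0.0 Y0.0
G1 X15.0 Y0.0
G1 X15.0 Y14.0
G1 X0.0 Y14.0
G1 X0.0 Y0.0
; layer 3
G0 Z8.2
G0 X0.0 Y0.0
G1 X15.0 Y0.0
G1 X15.0 Y14.0
G1 X0.0 Y14.0
G1 X0.0 Y0.0
; layer 4
G0 Z11.0
G0 X0.0 Y0.0
G1 X15.0 Y0.0
G1 X15.0 Y14.0
G1 X0.0 Y14.0
G1 X0.0 Y0.0
M2 ; end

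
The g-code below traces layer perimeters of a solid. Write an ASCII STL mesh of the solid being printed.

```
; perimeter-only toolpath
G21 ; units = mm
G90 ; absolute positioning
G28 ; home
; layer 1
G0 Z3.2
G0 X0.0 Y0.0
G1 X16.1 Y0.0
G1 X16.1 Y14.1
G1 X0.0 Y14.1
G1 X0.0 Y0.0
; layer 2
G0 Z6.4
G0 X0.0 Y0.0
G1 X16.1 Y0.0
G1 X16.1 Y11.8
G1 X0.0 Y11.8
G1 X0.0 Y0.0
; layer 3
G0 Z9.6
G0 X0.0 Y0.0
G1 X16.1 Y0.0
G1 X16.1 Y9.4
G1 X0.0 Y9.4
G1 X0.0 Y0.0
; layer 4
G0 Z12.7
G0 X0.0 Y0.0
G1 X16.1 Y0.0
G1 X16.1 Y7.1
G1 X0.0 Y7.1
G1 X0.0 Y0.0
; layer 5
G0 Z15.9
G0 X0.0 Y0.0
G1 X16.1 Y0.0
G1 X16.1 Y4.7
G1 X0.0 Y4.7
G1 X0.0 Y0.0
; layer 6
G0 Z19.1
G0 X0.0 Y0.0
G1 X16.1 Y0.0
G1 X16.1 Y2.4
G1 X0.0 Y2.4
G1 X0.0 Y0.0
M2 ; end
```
solid part
  facet normal 0.0000 0.0000 -1.0000
    outer loop
      vertex 16.1 16.5 0.0
      vertex 16.1 0.0 0.0
      vertex 0.0 0.0 0.0
    endloop
  endfacet
  facet normal 0.0000 0.0000 -1.0000
    outer loop
      vertex 0.0 16.5 0.0
      vertex 16.1 16.5 0.0
      vertex 0.0 0.0 0.0
    endloop
  endfacet
  facet normal 0.0000 -1.0000 0.0000
    outer loop
      vertex 0.0 0.0 0.0
      vertex 16.1 0.0 0.0
      vertex 16.1 0.0 22.3
    endloop
  endfacet
  facet normal 0.0000 -1.0000 0.0000
    outer loop
      vertex 0.0 0.0 0.0
      vertex 16.1 0.0 22.3
      vertex 0.0 0.0 22.3
    endloop
  endfacet
  facet normal 0.0000 0.8039 0.5948
    outer loop
      vertex 0.0 0.0 22.3
      vertex 16.1 0.0 22.3
      vertex 16.1 16.5 0.0
    endloop
  endfacet
  facet normal 0.0000 0.8039 0.5948
    outer loop
      vertex 0.0 0.0 22.3
      vertex 16.1 16.5 0.0
      vertex 0.0 16.5 0.0
    endloop
  endfacet
  facet normal -1.0000 0.0000 0.0000
    outer loop
      vertex 0.0 0.0 22.3
      vertex 0.0 16.5 0.0
      vertex 0.0 0.0 0.0
    endloop
  endfacet
  facet normal 1.0000 0.0000 0.0000
    outer loop
      vertex 16.1 0.0 0.0
      vertex 16.1 16.5 0.0
      vertex 16.1 0.0 22.3
    endloop
  endfacet
endsolid part

The G0 Z moves step by Δz≈3.2 mm. The G1 loops shrink linearly with z, so the solid tapers from its base footprint up to z≈22.3. Closing with a flat bottom cap and the tapered top and triangulating gives 8 facets — a wedge (ramp): 16.1 × 16.5 mm base, rising to 22.3 mm along the y=0 edge and sloping linearly to z=0 at y=16.5.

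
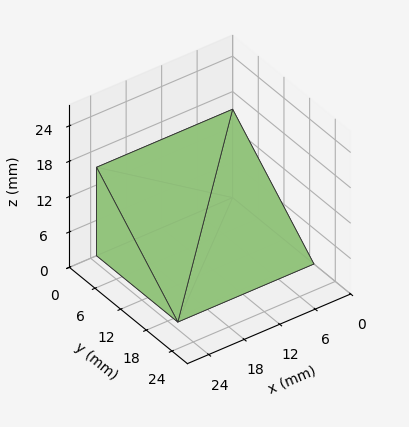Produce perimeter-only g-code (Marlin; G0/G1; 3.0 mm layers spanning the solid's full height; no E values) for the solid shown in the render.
Reading the render: the shape is a wedge (ramp): 23 × 19 mm base, rising to 15 mm along the y=0 edge and sloping linearly to z=0 at y=19 (dimensions read to the nearest mm from the axis ticks). For the g-code, the solid's height is divided into equal slices at the stated Δz and each level perimeter traced with G1 moves after a G0 lift.

; perimeter-only toolpath
G21 ; units = mm
G90 ; absolute positioning
G28 ; home
; layer 1
G0 Z3.0
G0 X0.0 Y0.0
G1 X23.0 Y0.0
G1 X23.0 Y15.2
G1 X0.0 Y15.2
G1 X0.0 Y0.0
; layer 2
G0 Z6.0
G0 X0.0 Y0.0
G1 X23.0 Y0.0
G1 X23.0 Y11.4
G1 X0.0 Y11.4
G1 X0.0 Y0.0
; layer 3
G0 Z9.0
G0 X0.0 Y0.0
G1 X23.0 Y0.0
G1 X23.0 Y7.6
G1 X0.0 Y7.6
G1 X0.0 Y0.0
; layer 4
G0 Z12.0
G0 X0.0 Y0.0
G1 X23.0 Y0.0
G1 X23.0 Y3.8
G1 X0.0 Y3.8
G1 X0.0 Y0.0
M2 ; end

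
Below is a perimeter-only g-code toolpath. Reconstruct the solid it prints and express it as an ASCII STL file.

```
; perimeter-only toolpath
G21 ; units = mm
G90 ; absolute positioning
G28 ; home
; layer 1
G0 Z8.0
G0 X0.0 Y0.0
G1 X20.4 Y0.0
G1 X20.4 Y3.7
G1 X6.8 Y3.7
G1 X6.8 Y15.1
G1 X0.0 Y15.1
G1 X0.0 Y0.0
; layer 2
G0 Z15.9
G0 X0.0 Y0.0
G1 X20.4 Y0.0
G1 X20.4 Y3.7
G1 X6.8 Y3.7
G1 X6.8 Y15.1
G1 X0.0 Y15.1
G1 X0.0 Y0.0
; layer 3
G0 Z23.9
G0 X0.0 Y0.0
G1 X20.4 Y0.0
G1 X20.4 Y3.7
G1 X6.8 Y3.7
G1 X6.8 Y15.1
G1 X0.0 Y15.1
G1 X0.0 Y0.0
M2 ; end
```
solid part
  facet normal 0.0000 0.0000 -1.0000
    outer loop
      vertex 20.4 3.7 0.0
      vertex 20.4 0.0 0.0
      vertex 0.0 0.0 0.0
    endloop
  endfacet
  facet normal 0.0000 0.0000 -1.0000
    outer loop
      vertex 6.8 3.7 0.0
      vertex 20.4 3.7 0.0
      vertex 0.0 0.0 0.0
    endloop
  endfacet
  facet normal 0.0000 0.0000 -1.0000
    outer loop
      vertex 6.8 15.1 0.0
      vertex 6.8 3.7 0.0
      vertex 0.0 0.0 0.0
    endloop
  endfacet
  facet normal 0.0000 0.0000 -1.0000
    outer loop
      vertex 0.0 15.1 0.0
      vertex 6.8 15.1 0.0
      vertex 0.0 0.0 0.0
    endloop
  endfacet
  facet normal 0.0000 0.0000 1.0000
    outer loop
      vertex 0.0 0.0 23.9
      vertex 20.4 0.0 23.9
      vertex 20.4 3.7 23.9
    endloop
  endfacet
  facet normal 0.0000 0.0000 1.0000
    outer loop
      vertex 0.0 0.0 23.9
      vertex 20.4 3.7 23.9
      vertex 6.8 3.7 23.9
    endloop
  endfacet
  facet normal 0.0000 0.0000 1.0000
    outer loop
      vertex 0.0 0.0 23.9
      vertex 6.8 3.7 23.9
      vertex 6.8 15.1 23.9
    endloop
  endfacet
  facet normal 0.0000 0.0000 1.0000
    outer loop
      vertex 0.0 0.0 23.9
      vertex 6.8 15.1 23.9
      vertex 0.0 15.1 23.9
    endloop
  endfacet
  facet normal 0.0000 -1.0000 0.0000
    outer loop
      vertex 0.0 0.0 0.0
      vertex 20.4 0.0 0.0
      vertex 20.4 0.0 23.9
    endloop
  endfacet
  facet normal 0.0000 -1.0000 0.0000
    outer loop
      vertex 0.0 0.0 0.0
      vertex 20.4 0.0 23.9
      vertex 0.0 0.0 23.9
    endloop
  endfacet
  facet normal 1.0000 0.0000 0.0000
    outer loop
      vertex 20.4 0.0 0.0
      vertex 20.4 3.7 0.0
      vertex 20.4 3.7 23.9
    endloop
  endfacet
  facet normal 1.0000 0.0000 0.0000
    outer loop
      vertex 20.4 0.0 0.0
      vertex 20.4 3.7 23.9
      vertex 20.4 0.0 23.9
    endloop
  endfacet
  facet normal 0.0000 1.0000 0.0000
    outer loop
      vertex 20.4 3.7 0.0
      vertex 6.8 3.7 0.0
      vertex 6.8 3.7 23.9
    endloop
  endfacet
  facet normal 0.0000 1.0000 0.0000
    outer loop
      vertex 20.4 3.7 0.0
      vertex 6.8 3.7 23.9
      vertex 20.4 3.7 23.9
    endloop
  endfacet
  facet normal 1.0000 0.0000 0.0000
    outer loop
      vertex 6.8 3.7 0.0
      vertex 6.8 15.1 0.0
      vertex 6.8 15.1 23.9
    endloop
  endfacet
  facet normal 1.0000 0.0000 0.0000
    outer loop
      vertex 6.8 3.7 0.0
      vertex 6.8 15.1 23.9
      vertex 6.8 3.7 23.9
    endloop
  endfacet
  facet normal 0.0000 1.0000 0.0000
    outer loop
      vertex 6.8 15.1 0.0
      vertex 0.0 15.1 0.0
      vertex 0.0 15.1 23.9
    endloop
  endfacet
  facet normal 0.0000 1.0000 0.0000
    outer loop
      vertex 6.8 15.1 0.0
      vertex 0.0 15.1 23.9
      vertex 6.8 15.1 23.9
    endloop
  endfacet
  facet normal -1.0000 0.0000 0.0000
    outer loop
      vertex 0.0 15.1 0.0
      vertex 0.0 0.0 0.0
      vertex 0.0 0.0 23.9
    endloop
  endfacet
  facet normal -1.0000 0.0000 0.0000
    outer loop
      vertex 0.0 15.1 0.0
      vertex 0.0 0.0 23.9
      vertex 0.0 15.1 23.9
    endloop
  endfacet
endsolid part

The G0 Z moves step by Δz≈8.0 mm. Every layer's G1 loop is the same polygon, so the solid is a straight extrusion of it from z=0 to z≈23.9. Closing with flat bottom and top caps and triangulating gives 20 facets — an L-shaped prism: outer 20.4 × 15.1 mm, arm thicknesses ≈ 3.7 mm (horizontal) and 6.8 mm (vertical), extruded 23.9 mm in z.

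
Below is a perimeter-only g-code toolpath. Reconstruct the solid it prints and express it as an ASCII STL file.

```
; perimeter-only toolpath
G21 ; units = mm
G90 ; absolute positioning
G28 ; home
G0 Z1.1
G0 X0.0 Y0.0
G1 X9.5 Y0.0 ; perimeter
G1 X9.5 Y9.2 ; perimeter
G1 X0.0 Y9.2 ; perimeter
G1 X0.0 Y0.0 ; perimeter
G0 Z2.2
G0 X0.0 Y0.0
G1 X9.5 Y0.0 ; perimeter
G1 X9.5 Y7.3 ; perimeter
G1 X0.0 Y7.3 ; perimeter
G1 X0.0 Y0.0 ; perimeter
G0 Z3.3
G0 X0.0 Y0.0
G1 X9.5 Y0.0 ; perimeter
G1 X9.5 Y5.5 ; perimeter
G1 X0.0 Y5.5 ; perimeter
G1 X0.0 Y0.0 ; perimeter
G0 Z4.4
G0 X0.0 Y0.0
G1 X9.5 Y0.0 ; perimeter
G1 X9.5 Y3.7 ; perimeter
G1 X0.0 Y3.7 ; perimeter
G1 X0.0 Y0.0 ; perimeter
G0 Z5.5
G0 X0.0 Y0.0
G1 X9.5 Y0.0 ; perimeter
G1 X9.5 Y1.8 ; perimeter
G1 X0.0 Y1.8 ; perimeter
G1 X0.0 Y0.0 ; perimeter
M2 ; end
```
solid part
  facet normal 0.0000 0.0000 -1.0000
    outer loop
      vertex 9.5 11.0 0.0
      vertex 9.5 0.0 0.0
      vertex 0.0 0.0 0.0
    endloop
  endfacet
  facet normal 0.0000 0.0000 -1.0000
    outer loop
      vertex 0.0 11.0 0.0
      vertex 9.5 11.0 0.0
      vertex 0.0 0.0 0.0
    endloop
  endfacet
  facet normal 0.0000 -1.0000 0.0000
    outer loop
      vertex 0.0 0.0 0.0
      vertex 9.5 0.0 0.0
      vertex 9.5 0.0 6.6
    endloop
  endfacet
  facet normal 0.0000 -1.0000 0.0000
    outer loop
      vertex 0.0 0.0 0.0
      vertex 9.5 0.0 6.6
      vertex 0.0 0.0 6.6
    endloop
  endfacet
  facet normal 0.0000 0.5145 0.8575
    outer loop
      vertex 0.0 0.0 6.6
      vertex 9.5 0.0 6.6
      vertex 9.5 11.0 0.0
    endloop
  endfacet
  facet normal 0.0000 0.5145 0.8575
    outer loop
      vertex 0.0 0.0 6.6
      vertex 9.5 11.0 0.0
      vertex 0.0 11.0 0.0
    endloop
  endfacet
  facet normal -1.0000 0.0000 0.0000
    outer loop
      vertex 0.0 0.0 6.6
      vertex 0.0 11.0 0.0
      vertex 0.0 0.0 0.0
    endloop
  endfacet
  facet normal 1.0000 0.0000 0.0000
    outer loop
      vertex 9.5 0.0 0.0
      vertex 9.5 11.0 0.0
      vertex 9.5 0.0 6.6
    endloop
  endfacet
endsolid part

The G0 Z moves step by Δz≈1.1 mm. The G1 loops shrink linearly with z, so the solid tapers from its base footprint up to z≈6.6. Closing with a flat bottom cap and the tapered top and triangulating gives 8 facets — a wedge (ramp): 9.5 × 11 mm base, rising to 6.6 mm along the y=0 edge and sloping linearly to z=0 at y=11.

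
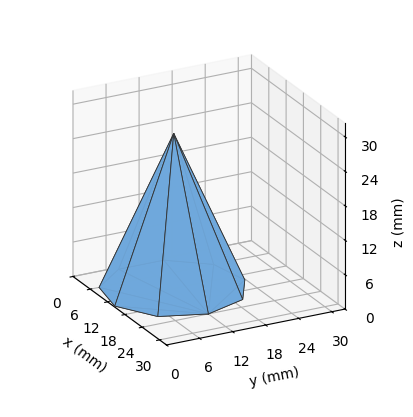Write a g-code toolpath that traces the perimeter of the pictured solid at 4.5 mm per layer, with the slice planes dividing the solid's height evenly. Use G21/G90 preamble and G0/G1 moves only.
Reading the render: the shape is a regular 9-sided pyramid, base circumscribed radius ≈ 12 mm, apex at z ≈ 27 mm (dimensions read to the nearest mm from the axis ticks). For the g-code, the solid's height is divided into equal slices at the stated Δz and each level perimeter traced with G1 moves after a G0 lift.

; perimeter-only toolpath
G21 ; units = mm
G90 ; absolute positioning
G28 ; home
; layer 1
G0 Z4.5
G0 X22.0 Y12.0
G1 X19.7 Y18.4
G1 X13.8 Y21.8
G1 X7.0 Y20.7
G1 X2.6 Y15.4
G1 X2.6 Y8.6
G1 X7.0 Y3.3
G1 X13.8 Y2.2
G1 X19.7 Y5.6
G1 X22.0 Y12.0
; layer 2
G0 Z9.0
G0 X20.0 Y12.0
G1 X18.1 Y17.1
G1 X13.4 Y19.9
G1 X8.0 Y18.9
G1 X4.5 Y14.7
G1 X4.5 Y9.3
G1 X8.0 Y5.1
G1 X13.4 Y4.1
G1 X18.1 Y6.9
G1 X20.0 Y12.0
; layer 3
G0 Z13.5
G0 X18.0 Y12.0
G1 X16.6 Y15.8
G1 X13.1 Y17.9
G1 X9.0 Y17.2
G1 X6.3 Y14.1
G1 X6.3 Y9.9
G1 X9.0 Y6.8
G1 X13.1 Y6.1
G1 X16.6 Y8.2
G1 X18.0 Y12.0
; layer 4
G0 Z18.0
G0 X16.0 Y12.0
G1 X15.1 Y14.6
G1 X12.7 Y15.9
G1 X10.0 Y15.5
G1 X8.2 Y13.4
G1 X8.2 Y10.6
G1 X10.0 Y8.5
G1 X12.7 Y8.1
G1 X15.1 Y9.4
G1 X16.0 Y12.0
; layer 5
G0 Z22.5
G0 X14.0 Y12.0
G1 X13.5 Y13.3
G1 X12.3 Y14.0
G1 X11.0 Y13.7
G1 X10.1 Y12.7
G1 X10.1 Y11.3
G1 X11.0 Y10.3
G1 X12.3 Y10.0
G1 X13.5 Y10.7
G1 X14.0 Y12.0
M2 ; end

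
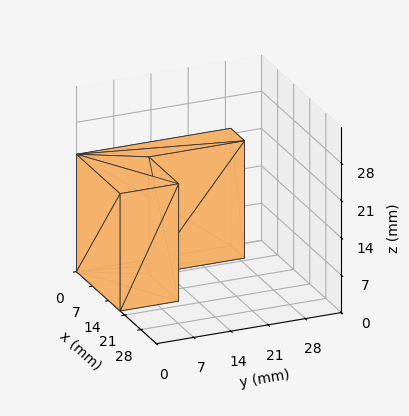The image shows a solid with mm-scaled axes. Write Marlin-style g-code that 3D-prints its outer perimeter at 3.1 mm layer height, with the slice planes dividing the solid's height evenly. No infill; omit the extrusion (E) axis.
Reading the render: the shape is an L-shaped prism: outer 19 × 29 mm, arm thicknesses ≈ 11 mm (horizontal) and 6 mm (vertical), extruded 22 mm in z (dimensions read to the nearest mm from the axis ticks). For the g-code, the solid's height is divided into equal slices at the stated Δz and each level perimeter traced with G1 moves after a G0 lift.

; perimeter-only toolpath
G21 ; units = mm
G90 ; absolute positioning
G28 ; home
; layer 1
G0 Z3.1
G0 X0.0 Y0.0
G1 X19.0 Y0.0
G1 X19.0 Y11.0
G1 X6.0 Y11.0
G1 X6.0 Y29.0
G1 X0.0 Y29.0
G1 X0.0 Y0.0
; layer 2
G0 Z6.3
G0 X0.0 Y0.0
G1 X19.0 Y0.0
G1 X19.0 Y11.0
G1 X6.0 Y11.0
G1 X6.0 Y29.0
G1 X0.0 Y29.0
G1 X0.0 Y0.0
; layer 3
G0 Z9.4
G0 X0.0 Y0.0
G1 X19.0 Y0.0
G1 X19.0 Y11.0
G1 X6.0 Y11.0
G1 X6.0 Y29.0
G1 X0.0 Y29.0
G1 X0.0 Y0.0
; layer 4
G0 Z12.6
G0 X0.0 Y0.0
G1 X19.0 Y0.0
G1 X19.0 Y11.0
G1 X6.0 Y11.0
G1 X6.0 Y29.0
G1 X0.0 Y29.0
G1 X0.0 Y0.0
; layer 5
G0 Z15.7
G0 X0.0 Y0.0
G1 X19.0 Y0.0
G1 X19.0 Y11.0
G1 X6.0 Y11.0
G1 X6.0 Y29.0
G1 X0.0 Y29.0
G1 X0.0 Y0.0
; layer 6
G0 Z18.9
G0 X0.0 Y0.0
G1 X19.0 Y0.0
G1 X19.0 Y11.0
G1 X6.0 Y11.0
G1 X6.0 Y29.0
G1 X0.0 Y29.0
G1 X0.0 Y0.0
; layer 7
G0 Z22.0
G0 X0.0 Y0.0
G1 X19.0 Y0.0
G1 X19.0 Y11.0
G1 X6.0 Y11.0
G1 X6.0 Y29.0
G1 X0.0 Y29.0
G1 X0.0 Y0.0
M2 ; end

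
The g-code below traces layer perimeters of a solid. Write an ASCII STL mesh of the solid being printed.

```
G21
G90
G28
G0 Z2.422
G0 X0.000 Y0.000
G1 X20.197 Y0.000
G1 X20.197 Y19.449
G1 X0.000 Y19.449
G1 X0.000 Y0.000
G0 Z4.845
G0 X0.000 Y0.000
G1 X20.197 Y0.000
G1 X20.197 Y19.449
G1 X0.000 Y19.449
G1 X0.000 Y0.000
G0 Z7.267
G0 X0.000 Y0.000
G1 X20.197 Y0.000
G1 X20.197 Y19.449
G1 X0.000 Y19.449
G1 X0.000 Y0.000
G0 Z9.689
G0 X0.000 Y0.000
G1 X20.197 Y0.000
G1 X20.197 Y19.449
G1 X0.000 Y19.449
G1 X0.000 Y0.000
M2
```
solid part
  facet normal 0.0000 0.0000 -1.0000
    outer loop
      vertex 20.197 19.449 0.000
      vertex 20.197 0.000 0.000
      vertex 0.000 0.000 0.000
    endloop
  endfacet
  facet normal 0.0000 0.0000 -1.0000
    outer loop
      vertex 0.000 19.449 0.000
      vertex 20.197 19.449 0.000
      vertex 0.000 0.000 0.000
    endloop
  endfacet
  facet normal 0.0000 0.0000 1.0000
    outer loop
      vertex 0.000 0.000 9.689
      vertex 20.197 0.000 9.689
      vertex 20.197 19.449 9.689
    endloop
  endfacet
  facet normal 0.0000 0.0000 1.0000
    outer loop
      vertex 0.000 0.000 9.689
      vertex 20.197 19.449 9.689
      vertex 0.000 19.449 9.689
    endloop
  endfacet
  facet normal 0.0000 -1.0000 0.0000
    outer loop
      vertex 0.000 0.000 0.000
      vertex 20.197 0.000 0.000
      vertex 20.197 0.000 9.689
    endloop
  endfacet
  facet normal 0.0000 -1.0000 0.0000
    outer loop
      vertex 0.000 0.000 0.000
      vertex 20.197 0.000 9.689
      vertex 0.000 0.000 9.689
    endloop
  endfacet
  facet normal 0.0000 1.0000 0.0000
    outer loop
      vertex 20.197 19.449 9.689
      vertex 20.197 19.449 0.000
      vertex 0.000 19.449 0.000
    endloop
  endfacet
  facet normal 0.0000 1.0000 0.0000
    outer loop
      vertex 0.000 19.449 9.689
      vertex 20.197 19.449 9.689
      vertex 0.000 19.449 0.000
    endloop
  endfacet
  facet normal -1.0000 0.0000 0.0000
    outer loop
      vertex 0.000 19.449 9.689
      vertex 0.000 19.449 0.000
      vertex 0.000 0.000 0.000
    endloop
  endfacet
  facet normal -1.0000 0.0000 0.0000
    outer loop
      vertex 0.000 0.000 9.689
      vertex 0.000 19.449 9.689
      vertex 0.000 0.000 0.000
    endloop
  endfacet
  facet normal 1.0000 0.0000 0.0000
    outer loop
      vertex 20.197 0.000 0.000
      vertex 20.197 19.449 0.000
      vertex 20.197 19.449 9.689
    endloop
  endfacet
  facet normal 1.0000 0.0000 0.0000
    outer loop
      vertex 20.197 0.000 0.000
      vertex 20.197 19.449 9.689
      vertex 20.197 0.000 9.689
    endloop
  endfacet
endsolid part

The G0 Z moves step by Δz≈2.422 mm. Every layer's G1 loop is the same polygon, so the solid is a straight extrusion of it from z=0 to z≈9.69. Closing with flat bottom and top caps and triangulating gives 12 facets — a rectangular box, roughly 20.2 × 19.4 mm footprint and 9.69 mm tall.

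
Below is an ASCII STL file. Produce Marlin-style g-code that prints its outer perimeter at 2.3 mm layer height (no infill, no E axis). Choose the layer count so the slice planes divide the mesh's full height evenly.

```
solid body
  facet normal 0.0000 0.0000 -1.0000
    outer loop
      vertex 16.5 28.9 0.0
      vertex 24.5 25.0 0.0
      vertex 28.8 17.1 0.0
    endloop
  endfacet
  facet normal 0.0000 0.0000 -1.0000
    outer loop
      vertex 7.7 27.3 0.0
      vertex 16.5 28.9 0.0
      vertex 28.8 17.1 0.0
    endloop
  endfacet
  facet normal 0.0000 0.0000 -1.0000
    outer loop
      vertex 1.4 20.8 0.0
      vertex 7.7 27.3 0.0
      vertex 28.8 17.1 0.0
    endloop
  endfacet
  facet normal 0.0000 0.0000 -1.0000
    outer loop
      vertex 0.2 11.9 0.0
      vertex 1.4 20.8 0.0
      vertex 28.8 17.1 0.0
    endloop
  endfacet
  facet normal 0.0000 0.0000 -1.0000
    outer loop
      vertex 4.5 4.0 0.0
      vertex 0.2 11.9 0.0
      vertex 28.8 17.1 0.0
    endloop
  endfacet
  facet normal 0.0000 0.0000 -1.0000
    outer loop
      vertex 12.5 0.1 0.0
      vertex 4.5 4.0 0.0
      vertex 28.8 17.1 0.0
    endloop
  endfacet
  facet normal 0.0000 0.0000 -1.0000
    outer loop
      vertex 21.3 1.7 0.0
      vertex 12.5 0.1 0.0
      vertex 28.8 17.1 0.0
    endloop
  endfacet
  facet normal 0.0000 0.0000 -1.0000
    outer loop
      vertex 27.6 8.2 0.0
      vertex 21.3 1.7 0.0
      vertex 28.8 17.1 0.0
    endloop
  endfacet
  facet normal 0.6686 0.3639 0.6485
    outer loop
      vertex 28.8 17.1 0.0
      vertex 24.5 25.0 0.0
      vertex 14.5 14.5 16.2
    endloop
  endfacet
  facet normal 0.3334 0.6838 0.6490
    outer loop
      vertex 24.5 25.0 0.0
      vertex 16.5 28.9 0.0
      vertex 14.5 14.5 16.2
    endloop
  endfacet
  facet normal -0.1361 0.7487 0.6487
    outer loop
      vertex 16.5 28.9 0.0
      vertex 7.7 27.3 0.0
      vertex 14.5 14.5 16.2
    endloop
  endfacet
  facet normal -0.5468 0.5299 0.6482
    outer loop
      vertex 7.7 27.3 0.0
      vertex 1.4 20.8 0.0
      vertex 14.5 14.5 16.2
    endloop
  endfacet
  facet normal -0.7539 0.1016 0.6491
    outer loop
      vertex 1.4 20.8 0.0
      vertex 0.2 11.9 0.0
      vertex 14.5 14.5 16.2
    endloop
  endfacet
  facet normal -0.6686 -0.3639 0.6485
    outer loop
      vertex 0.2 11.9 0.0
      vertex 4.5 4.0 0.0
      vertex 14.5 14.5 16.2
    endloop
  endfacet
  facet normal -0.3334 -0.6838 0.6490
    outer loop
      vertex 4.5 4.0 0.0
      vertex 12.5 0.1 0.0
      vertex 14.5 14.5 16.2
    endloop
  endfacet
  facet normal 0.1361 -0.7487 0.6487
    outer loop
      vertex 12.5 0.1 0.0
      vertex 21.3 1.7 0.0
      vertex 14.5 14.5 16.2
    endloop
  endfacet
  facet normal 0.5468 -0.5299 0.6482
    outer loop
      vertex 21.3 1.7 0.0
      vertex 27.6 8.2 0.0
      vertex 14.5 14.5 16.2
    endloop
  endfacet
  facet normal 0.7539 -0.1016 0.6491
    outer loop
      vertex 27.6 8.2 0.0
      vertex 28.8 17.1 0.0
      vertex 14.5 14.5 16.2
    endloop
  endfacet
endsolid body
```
; perimeter-only toolpath
G21 ; units = mm
G90 ; absolute positioning
G28 ; home
; layer 1
G0 Z2.3
G0 X26.8 Y16.7
G1 X23.1 Y23.5
G1 X16.2 Y26.8
G1 X8.7 Y25.5
G1 X3.3 Y19.9
G1 X2.2 Y12.3
G1 X5.9 Y5.5
G1 X12.8 Y2.2
G1 X20.3 Y3.5
G1 X25.7 Y9.1
G1 X26.8 Y16.7
; layer 2
G0 Z4.6
G0 X24.7 Y16.4
G1 X21.6 Y22.0
G1 X15.9 Y24.8
G1 X9.6 Y23.6
G1 X5.1 Y19.0
G1 X4.3 Y12.6
G1 X7.4 Y7.0
G1 X13.1 Y4.2
G1 X19.4 Y5.4
G1 X23.9 Y10.0
G1 X24.7 Y16.4
; layer 3
G0 Z6.9
G0 X22.7 Y16.0
G1 X20.2 Y20.5
G1 X15.6 Y22.7
G1 X10.6 Y21.8
G1 X7.0 Y18.1
G1 X6.3 Y13.0
G1 X8.8 Y8.5
G1 X13.4 Y6.3
G1 X18.4 Y7.2
G1 X22.0 Y10.9
G1 X22.7 Y16.0
; layer 4
G0 Z9.3
G0 X20.6 Y15.6
G1 X18.8 Y19.0
G1 X15.4 Y20.7
G1 X11.6 Y20.0
G1 X8.9 Y17.2
G1 X8.4 Y13.4
G1 X10.2 Y10.0
G1 X13.6 Y8.3
G1 X17.4 Y9.0
G1 X20.1 Y11.8
G1 X20.6 Y15.6
; layer 5
G0 Z11.6
G0 X18.6 Y15.2
G1 X17.4 Y17.5
G1 X15.1 Y18.6
G1 X12.6 Y18.2
G1 X10.8 Y16.3
G1 X10.4 Y13.8
G1 X11.6 Y11.5
G1 X13.9 Y10.4
G1 X16.4 Y10.8
G1 X18.2 Y12.7
G1 X18.6 Y15.2
; layer 6
G0 Z13.9
G0 X16.5 Y14.9
G1 X15.9 Y16.0
G1 X14.8 Y16.6
G1 X13.5 Y16.3
G1 X12.6 Y15.4
G1 X12.5 Y14.1
G1 X13.1 Y13.0
G1 X14.2 Y12.4
G1 X15.5 Y12.7
G1 X16.4 Y13.6
G1 X16.5 Y14.9
M2 ; end

The solid is a regular 10-sided pyramid, base circumscribed radius ≈ 14.5 mm, apex at z ≈ 16.2 mm. Slicing at Δz = 2.3 mm — 7 equal slices spanning the solid's height, so layer i sits at z = i·h/7 — gives 6 non-empty perimeters. Each is a 10-segment closed polygon; G0 lifts to the layer z and rapids to the start vertex, then G1 traces the edges. The cross-section shrinks linearly with z (the slice at the apex is degenerate and omitted).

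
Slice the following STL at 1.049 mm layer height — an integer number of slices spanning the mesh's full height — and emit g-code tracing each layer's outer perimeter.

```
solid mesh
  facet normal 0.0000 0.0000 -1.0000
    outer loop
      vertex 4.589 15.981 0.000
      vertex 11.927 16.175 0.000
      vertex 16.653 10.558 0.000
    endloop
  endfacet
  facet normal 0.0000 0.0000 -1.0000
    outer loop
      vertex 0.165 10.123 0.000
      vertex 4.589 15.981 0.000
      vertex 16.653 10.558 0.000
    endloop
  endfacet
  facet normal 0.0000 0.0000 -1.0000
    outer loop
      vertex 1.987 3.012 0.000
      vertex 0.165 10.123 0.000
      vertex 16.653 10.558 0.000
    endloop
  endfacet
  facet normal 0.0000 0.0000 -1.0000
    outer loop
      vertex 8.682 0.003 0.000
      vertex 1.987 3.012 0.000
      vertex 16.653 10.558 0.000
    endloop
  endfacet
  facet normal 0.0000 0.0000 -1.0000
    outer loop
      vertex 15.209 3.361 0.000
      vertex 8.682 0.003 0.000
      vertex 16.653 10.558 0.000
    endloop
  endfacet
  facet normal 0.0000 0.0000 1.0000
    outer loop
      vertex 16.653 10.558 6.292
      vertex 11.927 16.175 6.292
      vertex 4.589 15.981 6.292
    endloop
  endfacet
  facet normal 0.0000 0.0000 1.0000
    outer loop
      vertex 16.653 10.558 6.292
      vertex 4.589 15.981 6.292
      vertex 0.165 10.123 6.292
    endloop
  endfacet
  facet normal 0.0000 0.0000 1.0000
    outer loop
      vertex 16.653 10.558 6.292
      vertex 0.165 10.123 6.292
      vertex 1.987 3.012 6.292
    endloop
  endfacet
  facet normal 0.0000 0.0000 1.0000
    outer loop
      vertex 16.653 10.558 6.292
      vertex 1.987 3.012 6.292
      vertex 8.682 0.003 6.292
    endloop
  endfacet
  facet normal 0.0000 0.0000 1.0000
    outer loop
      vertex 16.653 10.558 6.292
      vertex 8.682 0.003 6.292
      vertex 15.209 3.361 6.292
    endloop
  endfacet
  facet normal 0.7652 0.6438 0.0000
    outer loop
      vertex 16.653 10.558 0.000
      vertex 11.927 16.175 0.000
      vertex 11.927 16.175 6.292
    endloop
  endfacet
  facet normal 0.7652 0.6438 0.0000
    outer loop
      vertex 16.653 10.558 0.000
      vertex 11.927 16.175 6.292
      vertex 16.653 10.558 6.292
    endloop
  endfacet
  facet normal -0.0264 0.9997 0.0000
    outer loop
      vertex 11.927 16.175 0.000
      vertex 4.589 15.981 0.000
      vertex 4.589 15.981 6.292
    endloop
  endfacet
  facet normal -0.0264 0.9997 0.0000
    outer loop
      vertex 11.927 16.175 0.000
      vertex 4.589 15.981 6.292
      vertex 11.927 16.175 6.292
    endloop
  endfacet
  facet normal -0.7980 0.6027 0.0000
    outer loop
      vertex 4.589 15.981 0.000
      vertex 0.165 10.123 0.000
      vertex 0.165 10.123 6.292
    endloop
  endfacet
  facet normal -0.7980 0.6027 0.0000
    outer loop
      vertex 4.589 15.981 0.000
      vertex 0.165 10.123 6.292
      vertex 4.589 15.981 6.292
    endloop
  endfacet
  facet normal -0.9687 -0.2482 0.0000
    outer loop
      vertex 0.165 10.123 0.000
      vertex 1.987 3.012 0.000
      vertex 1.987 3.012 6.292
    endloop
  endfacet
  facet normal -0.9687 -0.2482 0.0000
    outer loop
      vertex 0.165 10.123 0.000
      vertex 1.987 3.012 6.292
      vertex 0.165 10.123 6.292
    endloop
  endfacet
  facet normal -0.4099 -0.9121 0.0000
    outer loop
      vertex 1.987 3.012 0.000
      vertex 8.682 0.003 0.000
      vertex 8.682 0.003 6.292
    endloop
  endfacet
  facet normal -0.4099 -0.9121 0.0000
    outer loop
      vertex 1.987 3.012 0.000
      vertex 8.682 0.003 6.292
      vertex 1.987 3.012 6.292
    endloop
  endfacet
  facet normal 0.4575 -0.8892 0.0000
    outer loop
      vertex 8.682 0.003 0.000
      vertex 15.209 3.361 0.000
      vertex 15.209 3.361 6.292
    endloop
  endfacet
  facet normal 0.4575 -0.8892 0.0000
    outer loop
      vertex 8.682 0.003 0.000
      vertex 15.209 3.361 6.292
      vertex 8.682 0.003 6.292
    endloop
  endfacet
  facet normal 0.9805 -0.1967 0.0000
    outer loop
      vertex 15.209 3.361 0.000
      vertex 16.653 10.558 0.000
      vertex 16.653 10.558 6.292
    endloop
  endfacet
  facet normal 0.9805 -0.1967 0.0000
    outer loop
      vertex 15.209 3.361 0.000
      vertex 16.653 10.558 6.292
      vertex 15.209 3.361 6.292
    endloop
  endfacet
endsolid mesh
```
; perimeter-only toolpath
G21 ; units = mm
G90 ; absolute positioning
G28 ; home
; layer 1
G0 Z1.049
G0 X16.653 Y10.558
G1 X11.927 Y16.175
G1 X4.589 Y15.981
G1 X0.165 Y10.123
G1 X1.987 Y3.012
G1 X8.682 Y0.003
G1 X15.209 Y3.361
G1 X16.653 Y10.558
; layer 2
G0 Z2.097
G0 X16.653 Y10.558
G1 X11.927 Y16.175
G1 X4.589 Y15.981
G1 X0.165 Y10.123
G1 X1.987 Y3.012
G1 X8.682 Y0.003
G1 X15.209 Y3.361
G1 X16.653 Y10.558
; layer 3
G0 Z3.146
G0 X16.653 Y10.558
G1 X11.927 Y16.175
G1 X4.589 Y15.981
G1 X0.165 Y10.123
G1 X1.987 Y3.012
G1 X8.682 Y0.003
G1 X15.209 Y3.361
G1 X16.653 Y10.558
; layer 4
G0 Z4.195
G0 X16.653 Y10.558
G1 X11.927 Y16.175
G1 X4.589 Y15.981
G1 X0.165 Y10.123
G1 X1.987 Y3.012
G1 X8.682 Y0.003
G1 X15.209 Y3.361
G1 X16.653 Y10.558
; layer 5
G0 Z5.243
G0 X16.653 Y10.558
G1 X11.927 Y16.175
G1 X4.589 Y15.981
G1 X0.165 Y10.123
G1 X1.987 Y3.012
G1 X8.682 Y0.003
G1 X15.209 Y3.361
G1 X16.653 Y10.558
; layer 6
G0 Z6.292
G0 X16.653 Y10.558
G1 X11.927 Y16.175
G1 X4.589 Y15.981
G1 X0.165 Y10.123
G1 X1.987 Y3.012
G1 X8.682 Y0.003
G1 X15.209 Y3.361
G1 X16.653 Y10.558
M2 ; end

The solid is a regular 7-sided prism (a cylinder approximated with 7 flat sides), circumscribed radius ≈ 8.46 mm, height ≈ 6.29 mm. Slicing at Δz = 1.049 mm — 6 equal slices spanning the solid's height, so layer i sits at z = i·h/6 — gives 6 non-empty perimeters. Each is a 7-segment closed polygon; G0 lifts to the layer z and rapids to the start vertex, then G1 traces the edges.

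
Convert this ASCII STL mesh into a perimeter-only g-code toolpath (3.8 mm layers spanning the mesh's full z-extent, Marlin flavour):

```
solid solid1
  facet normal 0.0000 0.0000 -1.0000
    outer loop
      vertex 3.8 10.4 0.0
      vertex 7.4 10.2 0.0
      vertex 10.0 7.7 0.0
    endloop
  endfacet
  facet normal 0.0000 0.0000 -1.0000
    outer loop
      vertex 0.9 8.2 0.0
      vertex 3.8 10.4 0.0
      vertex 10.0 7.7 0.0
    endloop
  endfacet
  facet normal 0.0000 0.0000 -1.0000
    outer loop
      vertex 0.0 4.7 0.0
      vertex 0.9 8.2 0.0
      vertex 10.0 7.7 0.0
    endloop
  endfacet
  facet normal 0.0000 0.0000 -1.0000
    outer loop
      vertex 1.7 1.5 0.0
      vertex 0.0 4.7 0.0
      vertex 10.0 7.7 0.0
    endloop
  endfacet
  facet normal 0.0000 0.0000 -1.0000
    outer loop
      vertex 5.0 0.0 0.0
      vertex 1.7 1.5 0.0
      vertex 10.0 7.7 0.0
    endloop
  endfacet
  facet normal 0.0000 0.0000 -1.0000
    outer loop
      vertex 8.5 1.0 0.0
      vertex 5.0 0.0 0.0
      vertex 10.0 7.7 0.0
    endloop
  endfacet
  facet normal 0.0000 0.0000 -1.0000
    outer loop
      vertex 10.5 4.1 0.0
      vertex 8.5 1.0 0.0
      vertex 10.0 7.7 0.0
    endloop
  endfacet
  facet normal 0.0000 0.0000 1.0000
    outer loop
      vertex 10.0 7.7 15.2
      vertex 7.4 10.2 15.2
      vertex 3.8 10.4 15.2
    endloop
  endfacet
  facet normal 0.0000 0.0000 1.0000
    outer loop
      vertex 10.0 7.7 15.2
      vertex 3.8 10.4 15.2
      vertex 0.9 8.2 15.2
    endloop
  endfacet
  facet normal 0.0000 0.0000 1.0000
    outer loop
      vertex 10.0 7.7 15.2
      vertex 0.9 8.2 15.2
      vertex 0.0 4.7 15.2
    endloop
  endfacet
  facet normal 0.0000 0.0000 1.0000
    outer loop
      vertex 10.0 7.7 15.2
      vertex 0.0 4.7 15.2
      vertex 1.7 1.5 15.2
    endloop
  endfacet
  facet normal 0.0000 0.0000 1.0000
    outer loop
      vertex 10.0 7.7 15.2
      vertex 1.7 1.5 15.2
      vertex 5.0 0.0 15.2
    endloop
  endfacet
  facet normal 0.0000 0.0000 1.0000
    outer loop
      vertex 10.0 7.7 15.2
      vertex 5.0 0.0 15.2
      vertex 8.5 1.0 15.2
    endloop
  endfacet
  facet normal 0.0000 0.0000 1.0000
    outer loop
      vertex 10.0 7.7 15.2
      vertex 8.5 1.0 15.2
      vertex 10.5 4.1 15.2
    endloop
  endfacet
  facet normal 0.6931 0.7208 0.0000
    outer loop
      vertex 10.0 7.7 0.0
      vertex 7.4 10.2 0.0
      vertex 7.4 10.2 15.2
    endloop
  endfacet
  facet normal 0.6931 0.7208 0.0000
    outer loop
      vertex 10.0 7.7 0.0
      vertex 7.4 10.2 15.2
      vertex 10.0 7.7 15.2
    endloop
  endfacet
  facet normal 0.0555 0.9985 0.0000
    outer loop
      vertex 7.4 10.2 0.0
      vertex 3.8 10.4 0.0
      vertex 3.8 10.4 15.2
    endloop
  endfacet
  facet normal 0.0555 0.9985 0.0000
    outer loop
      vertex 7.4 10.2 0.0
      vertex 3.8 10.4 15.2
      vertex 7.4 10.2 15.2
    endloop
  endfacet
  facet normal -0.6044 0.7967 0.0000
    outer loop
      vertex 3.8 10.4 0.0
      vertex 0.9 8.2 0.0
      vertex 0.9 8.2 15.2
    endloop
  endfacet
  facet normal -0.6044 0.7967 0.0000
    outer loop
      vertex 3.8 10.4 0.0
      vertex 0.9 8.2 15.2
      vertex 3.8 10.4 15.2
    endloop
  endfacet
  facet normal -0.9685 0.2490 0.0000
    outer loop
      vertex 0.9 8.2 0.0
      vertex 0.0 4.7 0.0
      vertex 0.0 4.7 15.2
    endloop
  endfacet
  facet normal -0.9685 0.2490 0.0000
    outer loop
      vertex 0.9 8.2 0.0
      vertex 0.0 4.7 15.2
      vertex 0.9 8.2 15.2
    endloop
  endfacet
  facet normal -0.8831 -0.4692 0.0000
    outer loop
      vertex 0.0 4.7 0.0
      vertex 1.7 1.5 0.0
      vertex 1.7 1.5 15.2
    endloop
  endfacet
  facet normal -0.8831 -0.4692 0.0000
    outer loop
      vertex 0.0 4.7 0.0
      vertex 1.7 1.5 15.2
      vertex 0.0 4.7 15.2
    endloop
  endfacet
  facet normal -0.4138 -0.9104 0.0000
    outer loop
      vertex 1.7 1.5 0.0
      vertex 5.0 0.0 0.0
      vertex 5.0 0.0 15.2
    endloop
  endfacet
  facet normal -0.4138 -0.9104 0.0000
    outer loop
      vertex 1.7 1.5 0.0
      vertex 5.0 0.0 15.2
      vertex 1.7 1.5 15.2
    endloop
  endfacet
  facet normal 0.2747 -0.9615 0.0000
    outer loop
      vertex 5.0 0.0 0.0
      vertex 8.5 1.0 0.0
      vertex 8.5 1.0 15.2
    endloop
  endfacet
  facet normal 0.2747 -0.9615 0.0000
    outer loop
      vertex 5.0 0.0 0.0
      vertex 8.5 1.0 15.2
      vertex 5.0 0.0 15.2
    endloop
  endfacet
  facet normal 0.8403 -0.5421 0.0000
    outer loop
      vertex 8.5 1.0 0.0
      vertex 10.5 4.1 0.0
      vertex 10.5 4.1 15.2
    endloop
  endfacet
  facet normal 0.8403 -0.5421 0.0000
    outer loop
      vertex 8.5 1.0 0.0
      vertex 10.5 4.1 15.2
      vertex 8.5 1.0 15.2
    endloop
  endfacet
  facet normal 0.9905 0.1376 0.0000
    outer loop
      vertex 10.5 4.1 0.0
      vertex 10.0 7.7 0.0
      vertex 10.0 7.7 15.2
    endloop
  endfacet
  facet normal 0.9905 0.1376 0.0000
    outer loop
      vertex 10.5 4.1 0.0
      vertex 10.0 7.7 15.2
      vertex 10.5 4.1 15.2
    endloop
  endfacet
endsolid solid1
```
; perimeter-only toolpath
G21 ; units = mm
G90 ; absolute positioning
G28 ; home
; layer 1
G0 Z3.8
G0 X10.0 Y7.7
G1 X7.4 Y10.2
G1 X3.8 Y10.4
G1 X0.9 Y8.2
G1 X0.0 Y4.7
G1 X1.7 Y1.5
G1 X5.0 Y0.0
G1 X8.5 Y1.0
G1 X10.5 Y4.1
G1 X10.0 Y7.7
; layer 2
G0 Z7.6
G0 X10.0 Y7.7
G1 X7.4 Y10.2
G1 X3.8 Y10.4
G1 X0.9 Y8.2
G1 X0.0 Y4.7
G1 X1.7 Y1.5
G1 X5.0 Y0.0
G1 X8.5 Y1.0
G1 X10.5 Y4.1
G1 X10.0 Y7.7
; layer 3
G0 Z11.4
G0 X10.0 Y7.7
G1 X7.4 Y10.2
G1 X3.8 Y10.4
G1 X0.9 Y8.2
G1 X0.0 Y4.7
G1 X1.7 Y1.5
G1 X5.0 Y0.0
G1 X8.5 Y1.0
G1 X10.5 Y4.1
G1 X10.0 Y7.7
; layer 4
G0 Z15.2
G0 X10.0 Y7.7
G1 X7.4 Y10.2
G1 X3.8 Y10.4
G1 X0.9 Y8.2
G1 X0.0 Y4.7
G1 X1.7 Y1.5
G1 X5.0 Y0.0
G1 X8.5 Y1.0
G1 X10.5 Y4.1
G1 X10.0 Y7.7
M2 ; end

The solid is a regular 9-sided prism (a cylinder approximated with 9 flat sides), circumscribed radius ≈ 5.3 mm, height ≈ 15.2 mm. Slicing at Δz = 3.8 mm — 4 equal slices spanning the solid's height, so layer i sits at z = i·h/4 — gives 4 non-empty perimeters. Each is a 9-segment closed polygon; G0 lifts to the layer z and rapids to the start vertex, then G1 traces the edges.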